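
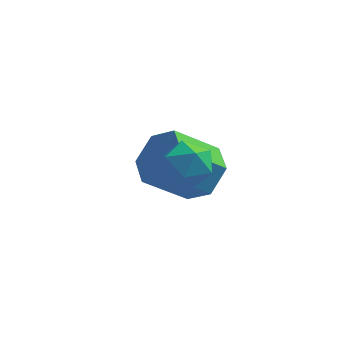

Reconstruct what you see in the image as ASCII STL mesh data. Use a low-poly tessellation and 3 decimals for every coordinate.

solid 
facet normal 0.704 0.323 -0.633
outer loop
vertex -1.084 -0.592 -0.437
vertex -1.829 -0.202 -1.066
vertex -1.418 0.394 -0.305
endloop
endfacet
facet normal 0.635 0.113 0.764
outer loop
vertex -1.084 -0.592 -0.437
vertex -1.418 0.394 -0.305
vertex -2.386 -1.189 0.734
endloop
endfacet
facet normal 0.635 0.113 0.764
outer loop
vertex -2.386 -1.189 0.734
vertex -1.418 0.394 -0.305
vertex -2.72 -0.202 0.866
endloop
endfacet
facet normal -0.703 -0.323 0.633
outer loop
vertex -2.386 -1.189 0.734
vertex -2.72 -0.202 0.866
vertex -3.131 -0.798 0.106
endloop
endfacet
facet normal 0.704 0.323 -0.633
outer loop
vertex -1.418 0.394 -0.305
vertex -1.829 -0.202 -1.066
vertex -2.163 0.785 -0.934
endloop
endfacet
facet normal 0.043 0.870 0.490
outer loop
vertex -1.418 0.394 -0.305
vertex -2.163 0.785 -0.934
vertex -2.72 -0.202 0.866
endloop
endfacet
facet normal 0.043 0.870 0.490
outer loop
vertex -2.72 -0.202 0.866
vertex -2.163 0.785 -0.934
vertex -3.465 0.189 0.237
endloop
endfacet
facet normal -0.704 -0.322 0.633
outer loop
vertex -2.72 -0.202 0.866
vertex -3.465 0.189 0.237
vertex -3.131 -0.798 0.106
endloop
endfacet
facet normal 0.703 0.323 -0.633
outer loop
vertex -2.163 0.785 -0.934
vertex -1.829 -0.202 -1.066
vertex -2.574 0.189 -1.694
endloop
endfacet
facet normal -0.593 0.758 -0.274
outer loop
vertex -2.163 0.785 -0.934
vertex -2.574 0.189 -1.694
vertex -3.465 0.189 0.237
endloop
endfacet
facet normal -0.593 0.757 -0.274
outer loop
vertex -3.465 0.189 0.237
vertex -2.574 0.189 -1.694
vertex -3.876 -0.408 -0.523
endloop
endfacet
facet normal -0.703 -0.322 0.633
outer loop
vertex -3.465 0.189 0.237
vertex -3.876 -0.408 -0.523
vertex -3.131 -0.798 0.106
endloop
endfacet
facet normal 0.703 0.323 -0.633
outer loop
vertex -2.574 0.189 -1.694
vertex -1.829 -0.202 -1.066
vertex -2.24 -0.798 -1.826
endloop
endfacet
facet normal -0.635 -0.113 -0.764
outer loop
vertex -2.574 0.189 -1.694
vertex -2.24 -0.798 -1.826
vertex -3.876 -0.408 -0.523
endloop
endfacet
facet normal -0.635 -0.113 -0.764
outer loop
vertex -3.876 -0.408 -0.523
vertex -2.24 -0.798 -1.826
vertex -3.542 -1.394 -0.655
endloop
endfacet
facet normal -0.704 -0.323 0.633
outer loop
vertex -3.876 -0.408 -0.523
vertex -3.542 -1.394 -0.655
vertex -3.131 -0.798 0.106
endloop
endfacet
facet normal 0.704 0.322 -0.633
outer loop
vertex -2.24 -0.798 -1.826
vertex -1.829 -0.202 -1.066
vertex -1.495 -1.189 -1.197
endloop
endfacet
facet normal -0.043 -0.870 -0.490
outer loop
vertex -2.24 -0.798 -1.826
vertex -1.495 -1.189 -1.197
vertex -3.542 -1.394 -0.655
endloop
endfacet
facet normal -0.043 -0.870 -0.490
outer loop
vertex -3.542 -1.394 -0.655
vertex -1.495 -1.189 -1.197
vertex -2.797 -1.785 -0.026
endloop
endfacet
facet normal -0.704 -0.323 0.633
outer loop
vertex -3.542 -1.394 -0.655
vertex -2.797 -1.785 -0.026
vertex -3.131 -0.798 0.106
endloop
endfacet
facet normal 0.703 0.322 -0.633
outer loop
vertex -1.495 -1.189 -1.197
vertex -1.829 -0.202 -1.066
vertex -1.084 -0.592 -0.437
endloop
endfacet
facet normal 0.593 -0.757 0.274
outer loop
vertex -1.495 -1.189 -1.197
vertex -1.084 -0.592 -0.437
vertex -2.797 -1.785 -0.026
endloop
endfacet
facet normal 0.593 -0.757 0.273
outer loop
vertex -2.797 -1.785 -0.026
vertex -1.084 -0.592 -0.437
vertex -2.386 -1.189 0.734
endloop
endfacet
facet normal -0.703 -0.323 0.633
outer loop
vertex -2.797 -1.785 -0.026
vertex -2.386 -1.189 0.734
vertex -3.131 -0.798 0.106
endloop
endfacet
facet normal -0.477 0.832 0.285
outer loop
vertex -1.98 -2.487 1.714
vertex -2.724 -2.95 1.821
vertex -2.161 -2.858 2.495
endloop
endfacet
facet normal 0.214 0.862 0.459
outer loop
vertex -1.98 -2.487 1.714
vertex -2.161 -2.858 2.495
vertex -1.34 -2.889 2.17
endloop
endfacet
facet normal 0.596 0.791 -0.140
outer loop
vertex -1.98 -2.487 1.714
vertex -1.34 -2.889 2.17
vertex -1.396 -3.001 1.296
endloop
endfacet
facet normal 0.141 0.716 -0.684
outer loop
vertex -1.98 -2.487 1.714
vertex -1.396 -3.001 1.296
vertex -2.252 -3.039 1.08
endloop
endfacet
facet normal -0.522 0.741 -0.422
outer loop
vertex -1.98 -2.487 1.714
vertex -2.252 -3.039 1.08
vertex -2.724 -2.95 1.821
endloop
endfacet
facet normal 0.360 0.306 0.881
outer loop
vertex -1.34 -2.889 2.17
vertex -2.161 -2.858 2.495
vertex -1.688 -3.601 2.56
endloop
endfacet
facet normal -0.759 0.256 0.599
outer loop
vertex -2.161 -2.858 2.495
vertex -2.724 -2.95 1.821
vertex -2.544 -3.639 2.344
endloop
endfacet
facet normal -0.832 0.109 -0.543
outer loop
vertex -2.724 -2.95 1.821
vertex -2.252 -3.039 1.08
vertex -2.6 -3.751 1.47
endloop
endfacet
facet normal 0.241 0.069 -0.968
outer loop
vertex -2.252 -3.039 1.08
vertex -1.396 -3.001 1.296
vertex -1.779 -3.782 1.145
endloop
endfacet
facet normal 0.978 0.190 -0.087
outer loop
vertex -1.396 -3.001 1.296
vertex -1.34 -2.889 2.17
vertex -1.216 -3.69 1.819
endloop
endfacet
facet normal -0.141 -0.716 0.684
outer loop
vertex -1.96 -4.153 1.926
vertex -1.688 -3.601 2.56
vertex -2.544 -3.639 2.344
endloop
endfacet
facet normal -0.596 -0.791 0.140
outer loop
vertex -1.96 -4.153 1.926
vertex -2.544 -3.639 2.344
vertex -2.6 -3.751 1.47
endloop
endfacet
facet normal -0.214 -0.862 -0.459
outer loop
vertex -1.96 -4.153 1.926
vertex -2.6 -3.751 1.47
vertex -1.779 -3.782 1.145
endloop
endfacet
facet normal 0.477 -0.832 -0.285
outer loop
vertex -1.96 -4.153 1.926
vertex -1.779 -3.782 1.145
vertex -1.216 -3.69 1.819
endloop
endfacet
facet normal 0.522 -0.741 0.422
outer loop
vertex -1.96 -4.153 1.926
vertex -1.216 -3.69 1.819
vertex -1.688 -3.601 2.56
endloop
endfacet
facet normal -0.241 -0.069 0.968
outer loop
vertex -2.544 -3.639 2.344
vertex -1.688 -3.601 2.56
vertex -2.161 -2.858 2.495
endloop
endfacet
facet normal -0.978 -0.190 0.087
outer loop
vertex -2.6 -3.751 1.47
vertex -2.544 -3.639 2.344
vertex -2.724 -2.95 1.821
endloop
endfacet
facet normal -0.360 -0.306 -0.881
outer loop
vertex -1.779 -3.782 1.145
vertex -2.6 -3.751 1.47
vertex -2.252 -3.039 1.08
endloop
endfacet
facet normal 0.759 -0.256 -0.599
outer loop
vertex -1.216 -3.69 1.819
vertex -1.779 -3.782 1.145
vertex -1.396 -3.001 1.296
endloop
endfacet
facet normal 0.832 -0.109 0.543
outer loop
vertex -1.688 -3.601 2.56
vertex -1.216 -3.69 1.819
vertex -1.34 -2.889 2.17
endloop
endfacet

endsolid


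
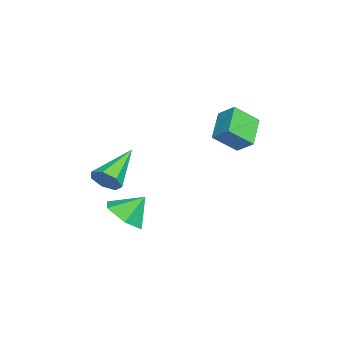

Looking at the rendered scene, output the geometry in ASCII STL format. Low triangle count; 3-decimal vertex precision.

solid 
facet normal -0.491 -0.654 -0.575
outer loop
vertex -1.756 0.394 -0.077
vertex -3.042 0.648 0.732
vertex -2.094 1.398 -0.93
endloop
endfacet
facet normal 0.835 -0.165 -0.525
outer loop
vertex -1.618 2.032 -0.372
vertex -1.756 0.394 -0.077
vertex -2.094 1.398 -0.93
endloop
endfacet
facet normal -0.491 -0.654 -0.575
outer loop
vertex -2.094 1.398 -0.93
vertex -3.042 0.648 0.732
vertex -3.38 1.652 -0.121
endloop
endfacet
facet normal -0.249 0.738 -0.627
outer loop
vertex -3.38 1.652 -0.121
vertex -1.618 2.032 -0.372
vertex -2.094 1.398 -0.93
endloop
endfacet
facet normal 0.249 -0.738 0.627
outer loop
vertex -1.756 0.394 -0.077
vertex -2.566 1.282 1.29
vertex -3.042 0.648 0.732
endloop
endfacet
facet normal 0.835 -0.165 -0.525
outer loop
vertex -1.28 1.028 0.481
vertex -1.756 0.394 -0.077
vertex -1.618 2.032 -0.372
endloop
endfacet
facet normal 0.249 -0.738 0.627
outer loop
vertex -1.28 1.028 0.481
vertex -2.566 1.282 1.29
vertex -1.756 0.394 -0.077
endloop
endfacet
facet normal -0.835 0.165 0.525
outer loop
vertex -3.042 0.648 0.732
vertex -2.566 1.282 1.29
vertex -3.38 1.652 -0.121
endloop
endfacet
facet normal -0.249 0.738 -0.627
outer loop
vertex -2.904 2.286 0.437
vertex -1.618 2.032 -0.372
vertex -3.38 1.652 -0.121
endloop
endfacet
facet normal -0.835 0.165 0.525
outer loop
vertex -3.38 1.652 -0.121
vertex -2.566 1.282 1.29
vertex -2.904 2.286 0.437
endloop
endfacet
facet normal 0.491 0.654 0.575
outer loop
vertex -2.904 2.286 0.437
vertex -1.28 1.028 0.481
vertex -1.618 2.032 -0.372
endloop
endfacet
facet normal 0.491 0.654 0.575
outer loop
vertex -2.566 1.282 1.29
vertex -1.28 1.028 0.481
vertex -2.904 2.286 0.437
endloop
endfacet
facet normal 0.737 -0.457 -0.498
outer loop
vertex 0.398 -3.271 -1.434
vertex -0.083 -3.706 -1.747
vertex 0.16 -3.067 -1.974
endloop
endfacet
facet normal 0.313 0.926 0.212
outer loop
vertex 0.398 -3.271 -1.434
vertex 0.16 -3.067 -1.974
vertex -1.617 -2.754 -0.713
endloop
endfacet
facet normal 0.738 -0.457 -0.497
outer loop
vertex 0.16 -3.067 -1.974
vertex -0.083 -3.706 -1.747
vertex -0.261 -3.344 -2.344
endloop
endfacet
facet normal -0.171 0.872 -0.458
outer loop
vertex 0.16 -3.067 -1.974
vertex -0.261 -3.344 -2.344
vertex -1.617 -2.754 -0.713
endloop
endfacet
facet normal 0.738 -0.457 -0.497
outer loop
vertex -0.261 -3.344 -2.344
vertex -0.083 -3.706 -1.747
vertex -0.548 -3.894 -2.264
endloop
endfacet
facet normal -0.693 0.264 -0.671
outer loop
vertex -0.261 -3.344 -2.344
vertex -0.548 -3.894 -2.264
vertex -1.617 -2.754 -0.713
endloop
endfacet
facet normal 0.737 -0.458 -0.497
outer loop
vertex -0.548 -3.894 -2.264
vertex -0.083 -3.706 -1.747
vertex -0.485 -4.301 -1.795
endloop
endfacet
facet normal -0.857 -0.440 -0.267
outer loop
vertex -0.548 -3.894 -2.264
vertex -0.485 -4.301 -1.795
vertex -1.617 -2.754 -0.713
endloop
endfacet
facet normal 0.737 -0.458 -0.498
outer loop
vertex -0.485 -4.301 -1.795
vertex -0.083 -3.706 -1.747
vertex -0.119 -4.261 -1.29
endloop
endfacet
facet normal -0.542 -0.711 0.449
outer loop
vertex -0.485 -4.301 -1.795
vertex -0.119 -4.261 -1.29
vertex -1.617 -2.754 -0.713
endloop
endfacet
facet normal 0.738 -0.457 -0.497
outer loop
vertex -0.119 -4.261 -1.29
vertex -0.083 -3.706 -1.747
vertex 0.274 -3.802 -1.129
endloop
endfacet
facet normal 0.016 -0.343 0.939
outer loop
vertex -0.119 -4.261 -1.29
vertex 0.274 -3.802 -1.129
vertex -1.617 -2.754 -0.713
endloop
endfacet
facet normal 0.737 -0.458 -0.497
outer loop
vertex 0.274 -3.802 -1.129
vertex -0.083 -3.706 -1.747
vertex 0.398 -3.271 -1.434
endloop
endfacet
facet normal 0.397 0.386 0.833
outer loop
vertex 0.274 -3.802 -1.129
vertex 0.398 -3.271 -1.434
vertex -1.617 -2.754 -0.713
endloop
endfacet
facet normal 0.122 -0.649 -0.751
outer loop
vertex 0.42 -3.631 -3.018
vertex -0.063 -3.009 -3.633
vertex 0.929 -2.94 -3.532
endloop
endfacet
facet normal 0.633 0.104 0.767
outer loop
vertex 0.42 -3.631 -3.018
vertex 0.929 -2.94 -3.532
vertex -0.217 -2.191 -2.687
endloop
endfacet
facet normal 0.122 -0.648 -0.752
outer loop
vertex 0.929 -2.94 -3.532
vertex -0.063 -3.009 -3.633
vertex 0.445 -2.318 -4.147
endloop
endfacet
facet normal 0.645 0.729 0.229
outer loop
vertex 0.929 -2.94 -3.532
vertex 0.445 -2.318 -4.147
vertex -0.217 -2.191 -2.687
endloop
endfacet
facet normal 0.122 -0.648 -0.751
outer loop
vertex 0.445 -2.318 -4.147
vertex -0.063 -3.009 -3.633
vertex -0.547 -2.386 -4.249
endloop
endfacet
facet normal -0.056 0.992 -0.112
outer loop
vertex 0.445 -2.318 -4.147
vertex -0.547 -2.386 -4.249
vertex -0.217 -2.191 -2.687
endloop
endfacet
facet normal 0.122 -0.649 -0.751
outer loop
vertex -0.547 -2.386 -4.249
vertex -0.063 -3.009 -3.633
vertex -1.056 -3.077 -3.735
endloop
endfacet
facet normal -0.771 0.631 0.084
outer loop
vertex -0.547 -2.386 -4.249
vertex -1.056 -3.077 -3.735
vertex -0.217 -2.191 -2.687
endloop
endfacet
facet normal 0.122 -0.649 -0.751
outer loop
vertex -1.056 -3.077 -3.735
vertex -0.063 -3.009 -3.633
vertex -0.572 -3.699 -3.119
endloop
endfacet
facet normal -0.783 0.006 0.622
outer loop
vertex -1.056 -3.077 -3.735
vertex -0.572 -3.699 -3.119
vertex -0.217 -2.191 -2.687
endloop
endfacet
facet normal 0.121 -0.649 -0.751
outer loop
vertex -0.572 -3.699 -3.119
vertex -0.063 -3.009 -3.633
vertex 0.42 -3.631 -3.018
endloop
endfacet
facet normal -0.080 -0.257 0.963
outer loop
vertex -0.572 -3.699 -3.119
vertex 0.42 -3.631 -3.018
vertex -0.217 -2.191 -2.687
endloop
endfacet

endsolid


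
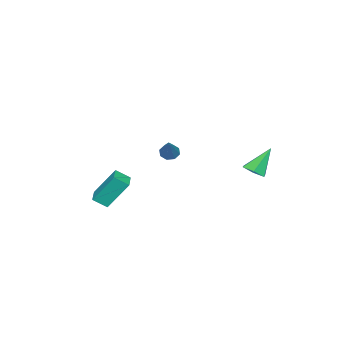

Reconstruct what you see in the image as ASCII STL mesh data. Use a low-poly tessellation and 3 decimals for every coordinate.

solid 
facet normal 0.446 -0.322 -0.835
outer loop
vertex -1.415 3.949 -0.671
vertex -2.017 3.701 -0.897
vertex -1.833 4.348 -1.048
endloop
endfacet
facet normal 0.470 0.814 0.340
outer loop
vertex -1.415 3.949 -0.671
vertex -1.833 4.348 -1.048
vertex -2.763 4.239 0.497
endloop
endfacet
facet normal 0.446 -0.322 -0.835
outer loop
vertex -1.833 4.348 -1.048
vertex -2.017 3.701 -0.897
vertex -2.435 4.1 -1.274
endloop
endfacet
facet normal -0.334 0.933 -0.135
outer loop
vertex -1.833 4.348 -1.048
vertex -2.435 4.1 -1.274
vertex -2.763 4.239 0.497
endloop
endfacet
facet normal 0.446 -0.322 -0.835
outer loop
vertex -2.435 4.1 -1.274
vertex -2.017 3.701 -0.897
vertex -2.62 3.452 -1.123
endloop
endfacet
facet normal -0.954 0.227 -0.195
outer loop
vertex -2.435 4.1 -1.274
vertex -2.62 3.452 -1.123
vertex -2.763 4.239 0.497
endloop
endfacet
facet normal 0.446 -0.322 -0.835
outer loop
vertex -2.62 3.452 -1.123
vertex -2.017 3.701 -0.897
vertex -2.202 3.054 -0.746
endloop
endfacet
facet normal -0.770 -0.598 0.223
outer loop
vertex -2.62 3.452 -1.123
vertex -2.202 3.054 -0.746
vertex -2.763 4.239 0.497
endloop
endfacet
facet normal 0.446 -0.322 -0.835
outer loop
vertex -2.202 3.054 -0.746
vertex -2.017 3.701 -0.897
vertex -1.6 3.302 -0.52
endloop
endfacet
facet normal 0.033 -0.716 0.697
outer loop
vertex -2.202 3.054 -0.746
vertex -1.6 3.302 -0.52
vertex -2.763 4.239 0.497
endloop
endfacet
facet normal 0.446 -0.322 -0.835
outer loop
vertex -1.6 3.302 -0.52
vertex -2.017 3.701 -0.897
vertex -1.415 3.949 -0.671
endloop
endfacet
facet normal 0.654 -0.010 0.757
outer loop
vertex -1.6 3.302 -0.52
vertex -1.415 3.949 -0.671
vertex -2.763 4.239 0.497
endloop
endfacet
facet normal -0.894 -0.449 0.014
outer loop
vertex 0.593 -3.83 -3.034
vertex 0.126 -2.852 -1.461
vertex 0.254 -3.17 -3.544
endloop
endfacet
facet normal 0.243 -0.512 -0.824
outer loop
vertex 1.174 -2.708 -3.559
vertex 0.593 -3.83 -3.034
vertex 0.254 -3.17 -3.544
endloop
endfacet
facet normal -0.893 -0.449 0.014
outer loop
vertex 0.254 -3.17 -3.544
vertex 0.126 -2.852 -1.461
vertex -0.213 -2.193 -1.971
endloop
endfacet
facet normal -0.377 0.732 -0.567
outer loop
vertex -0.213 -2.193 -1.971
vertex 1.174 -2.708 -3.559
vertex 0.254 -3.17 -3.544
endloop
endfacet
facet normal 0.377 -0.732 0.567
outer loop
vertex 0.593 -3.83 -3.034
vertex 1.046 -2.39 -1.476
vertex 0.126 -2.852 -1.461
endloop
endfacet
facet normal 0.244 -0.512 -0.824
outer loop
vertex 1.513 -3.367 -3.049
vertex 0.593 -3.83 -3.034
vertex 1.174 -2.708 -3.559
endloop
endfacet
facet normal 0.378 -0.732 0.567
outer loop
vertex 1.513 -3.367 -3.049
vertex 1.046 -2.39 -1.476
vertex 0.593 -3.83 -3.034
endloop
endfacet
facet normal -0.244 0.512 0.824
outer loop
vertex 0.126 -2.852 -1.461
vertex 1.046 -2.39 -1.476
vertex -0.213 -2.193 -1.971
endloop
endfacet
facet normal -0.378 0.732 -0.567
outer loop
vertex 0.707 -1.73 -1.986
vertex 1.174 -2.708 -3.559
vertex -0.213 -2.193 -1.971
endloop
endfacet
facet normal -0.244 0.511 0.824
outer loop
vertex -0.213 -2.193 -1.971
vertex 1.046 -2.39 -1.476
vertex 0.707 -1.73 -1.986
endloop
endfacet
facet normal 0.893 0.449 -0.014
outer loop
vertex 0.707 -1.73 -1.986
vertex 1.513 -3.367 -3.049
vertex 1.174 -2.708 -3.559
endloop
endfacet
facet normal 0.894 0.449 -0.013
outer loop
vertex 1.046 -2.39 -1.476
vertex 1.513 -3.367 -3.049
vertex 0.707 -1.73 -1.986
endloop
endfacet
facet normal -0.631 -0.323 -0.705
outer loop
vertex 1.195 0.294 0.71
vertex 0.834 0.606 0.89
vertex 1.204 0.645 0.541
endloop
endfacet
facet normal 0.916 -0.193 -0.352
outer loop
vertex 1.195 0.294 0.71
vertex 1.204 0.645 0.541
vertex 1.906 1.154 2.09
endloop
endfacet
facet normal -0.632 -0.320 -0.706
outer loop
vertex 1.204 0.645 0.541
vertex 0.834 0.606 0.89
vertex 0.997 0.974 0.577
endloop
endfacet
facet normal 0.713 0.502 -0.488
outer loop
vertex 1.204 0.645 0.541
vertex 0.997 0.974 0.577
vertex 1.906 1.154 2.09
endloop
endfacet
facet normal -0.629 -0.323 -0.707
outer loop
vertex 0.997 0.974 0.577
vertex 0.834 0.606 0.89
vertex 0.694 1.087 0.795
endloop
endfacet
facet normal 0.191 0.954 -0.229
outer loop
vertex 0.997 0.974 0.577
vertex 0.694 1.087 0.795
vertex 1.906 1.154 2.09
endloop
endfacet
facet normal -0.629 -0.323 -0.707
outer loop
vertex 0.694 1.087 0.795
vertex 0.834 0.606 0.89
vertex 0.473 0.918 1.069
endloop
endfacet
facet normal -0.344 0.897 0.276
outer loop
vertex 0.694 1.087 0.795
vertex 0.473 0.918 1.069
vertex 1.906 1.154 2.09
endloop
endfacet
facet normal -0.630 -0.323 -0.707
outer loop
vertex 0.473 0.918 1.069
vertex 0.834 0.606 0.89
vertex 0.464 0.566 1.238
endloop
endfacet
facet normal -0.579 0.365 0.729
outer loop
vertex 0.473 0.918 1.069
vertex 0.464 0.566 1.238
vertex 1.906 1.154 2.09
endloop
endfacet
facet normal -0.629 -0.324 -0.706
outer loop
vertex 0.464 0.566 1.238
vertex 0.834 0.606 0.89
vertex 0.672 0.238 1.203
endloop
endfacet
facet normal -0.376 -0.331 0.865
outer loop
vertex 0.464 0.566 1.238
vertex 0.672 0.238 1.203
vertex 1.906 1.154 2.09
endloop
endfacet
facet normal -0.631 -0.323 -0.706
outer loop
vertex 0.672 0.238 1.203
vertex 0.834 0.606 0.89
vertex 0.975 0.125 0.984
endloop
endfacet
facet normal 0.146 -0.782 0.605
outer loop
vertex 0.672 0.238 1.203
vertex 0.975 0.125 0.984
vertex 1.906 1.154 2.09
endloop
endfacet
facet normal -0.631 -0.323 -0.706
outer loop
vertex 0.975 0.125 0.984
vertex 0.834 0.606 0.89
vertex 1.195 0.294 0.71
endloop
endfacet
facet normal 0.682 -0.725 0.100
outer loop
vertex 0.975 0.125 0.984
vertex 1.195 0.294 0.71
vertex 1.906 1.154 2.09
endloop
endfacet

endsolid


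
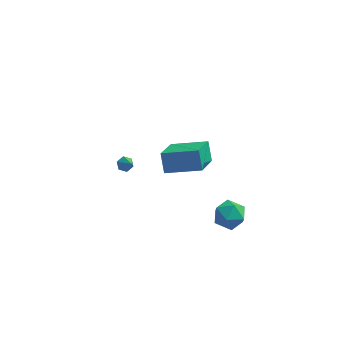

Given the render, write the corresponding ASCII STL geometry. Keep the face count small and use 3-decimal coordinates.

solid 
facet normal -0.965 -0.048 -0.258
outer loop
vertex 0.538 -2.066 3.102
vertex 0.235 -1.418 4.115
vertex 0.747 -0.202 1.971
endloop
endfacet
facet normal 0.244 -0.523 -0.817
outer loop
vertex 2.745 -0.102 2.505
vertex 0.538 -2.066 3.102
vertex 0.747 -0.202 1.971
endloop
endfacet
facet normal -0.965 -0.048 -0.258
outer loop
vertex 0.747 -0.202 1.971
vertex 0.235 -1.418 4.115
vertex 0.444 0.446 2.984
endloop
endfacet
facet normal 0.095 0.851 -0.516
outer loop
vertex 0.444 0.446 2.984
vertex 2.745 -0.102 2.505
vertex 0.747 -0.202 1.971
endloop
endfacet
facet normal -0.095 -0.851 0.516
outer loop
vertex 0.538 -2.066 3.102
vertex 2.233 -1.318 4.649
vertex 0.235 -1.418 4.115
endloop
endfacet
facet normal 0.244 -0.523 -0.817
outer loop
vertex 2.536 -1.966 3.636
vertex 0.538 -2.066 3.102
vertex 2.745 -0.102 2.505
endloop
endfacet
facet normal -0.095 -0.851 0.516
outer loop
vertex 2.536 -1.966 3.636
vertex 2.233 -1.318 4.649
vertex 0.538 -2.066 3.102
endloop
endfacet
facet normal -0.244 0.523 0.817
outer loop
vertex 0.235 -1.418 4.115
vertex 2.233 -1.318 4.649
vertex 0.444 0.446 2.984
endloop
endfacet
facet normal 0.095 0.851 -0.516
outer loop
vertex 2.442 0.546 3.518
vertex 2.745 -0.102 2.505
vertex 0.444 0.446 2.984
endloop
endfacet
facet normal -0.244 0.523 0.817
outer loop
vertex 0.444 0.446 2.984
vertex 2.233 -1.318 4.649
vertex 2.442 0.546 3.518
endloop
endfacet
facet normal 0.965 0.048 0.258
outer loop
vertex 2.442 0.546 3.518
vertex 2.536 -1.966 3.636
vertex 2.745 -0.102 2.505
endloop
endfacet
facet normal 0.965 0.048 0.258
outer loop
vertex 2.233 -1.318 4.649
vertex 2.536 -1.966 3.636
vertex 2.442 0.546 3.518
endloop
endfacet
facet normal 0.232 0.966 0.111
outer loop
vertex 3.698 1.71 -4.035
vertex 3.409 1.666 -3.047
vertex 4.384 1.462 -3.308
endloop
endfacet
facet normal 0.645 0.661 -0.383
outer loop
vertex 3.698 1.71 -4.035
vertex 4.384 1.462 -3.308
vertex 4.375 0.952 -4.203
endloop
endfacet
facet normal 0.221 0.395 -0.892
outer loop
vertex 3.698 1.71 -4.035
vertex 4.375 0.952 -4.203
vertex 3.393 0.84 -4.496
endloop
endfacet
facet normal -0.455 0.536 -0.711
outer loop
vertex 3.698 1.71 -4.035
vertex 3.393 0.84 -4.496
vertex 2.796 1.281 -3.781
endloop
endfacet
facet normal -0.449 0.889 -0.092
outer loop
vertex 3.698 1.71 -4.035
vertex 2.796 1.281 -3.781
vertex 3.409 1.666 -3.047
endloop
endfacet
facet normal 0.990 0.117 -0.077
outer loop
vertex 4.375 0.952 -4.203
vertex 4.384 1.462 -3.308
vertex 4.504 0.439 -3.319
endloop
endfacet
facet normal 0.321 0.611 0.723
outer loop
vertex 4.384 1.462 -3.308
vertex 3.409 1.666 -3.047
vertex 3.907 0.88 -2.604
endloop
endfacet
facet normal -0.779 0.486 0.396
outer loop
vertex 3.409 1.666 -3.047
vertex 2.796 1.281 -3.781
vertex 2.925 0.768 -2.897
endloop
endfacet
facet normal -0.790 -0.086 -0.607
outer loop
vertex 2.796 1.281 -3.781
vertex 3.393 0.84 -4.496
vertex 2.916 0.258 -3.792
endloop
endfacet
facet normal 0.304 -0.314 -0.899
outer loop
vertex 3.393 0.84 -4.496
vertex 4.375 0.952 -4.203
vertex 3.891 0.054 -4.053
endloop
endfacet
facet normal 0.455 -0.536 0.711
outer loop
vertex 3.602 0.01 -3.065
vertex 4.504 0.439 -3.319
vertex 3.907 0.88 -2.604
endloop
endfacet
facet normal -0.221 -0.395 0.892
outer loop
vertex 3.602 0.01 -3.065
vertex 3.907 0.88 -2.604
vertex 2.925 0.768 -2.897
endloop
endfacet
facet normal -0.645 -0.661 0.383
outer loop
vertex 3.602 0.01 -3.065
vertex 2.925 0.768 -2.897
vertex 2.916 0.258 -3.792
endloop
endfacet
facet normal -0.232 -0.966 -0.111
outer loop
vertex 3.602 0.01 -3.065
vertex 2.916 0.258 -3.792
vertex 3.891 0.054 -4.053
endloop
endfacet
facet normal 0.449 -0.889 0.092
outer loop
vertex 3.602 0.01 -3.065
vertex 3.891 0.054 -4.053
vertex 4.504 0.439 -3.319
endloop
endfacet
facet normal 0.790 0.086 0.607
outer loop
vertex 3.907 0.88 -2.604
vertex 4.504 0.439 -3.319
vertex 4.384 1.462 -3.308
endloop
endfacet
facet normal -0.304 0.314 0.899
outer loop
vertex 2.925 0.768 -2.897
vertex 3.907 0.88 -2.604
vertex 3.409 1.666 -3.047
endloop
endfacet
facet normal -0.990 -0.117 0.077
outer loop
vertex 2.916 0.258 -3.792
vertex 2.925 0.768 -2.897
vertex 2.796 1.281 -3.781
endloop
endfacet
facet normal -0.321 -0.611 -0.723
outer loop
vertex 3.891 0.054 -4.053
vertex 2.916 0.258 -3.792
vertex 3.393 0.84 -4.496
endloop
endfacet
facet normal 0.779 -0.486 -0.396
outer loop
vertex 4.504 0.439 -3.319
vertex 3.891 0.054 -4.053
vertex 4.375 0.952 -4.203
endloop
endfacet
facet normal -0.444 0.563 -0.697
outer loop
vertex -2.566 4.468 -3.327
vertex -2.861 4.063 -3.466
vertex -3.026 4.39 -3.097
endloop
endfacet
facet normal 0.289 0.569 0.770
outer loop
vertex -2.566 4.468 -3.327
vertex -3.026 4.39 -3.097
vertex -2.319 3.377 -2.614
endloop
endfacet
facet normal -0.444 0.563 -0.697
outer loop
vertex -3.026 4.39 -3.097
vertex -2.861 4.063 -3.466
vertex -3.321 3.984 -3.237
endloop
endfacet
facet normal -0.499 0.064 0.864
outer loop
vertex -3.026 4.39 -3.097
vertex -3.321 3.984 -3.237
vertex -2.319 3.377 -2.614
endloop
endfacet
facet normal -0.444 0.561 -0.699
outer loop
vertex -3.321 3.984 -3.237
vertex -2.861 4.063 -3.466
vertex -3.155 3.657 -3.605
endloop
endfacet
facet normal -0.632 -0.699 0.336
outer loop
vertex -3.321 3.984 -3.237
vertex -3.155 3.657 -3.605
vertex -2.319 3.377 -2.614
endloop
endfacet
facet normal -0.444 0.561 -0.699
outer loop
vertex -3.155 3.657 -3.605
vertex -2.861 4.063 -3.466
vertex -2.695 3.735 -3.835
endloop
endfacet
facet normal 0.019 -0.958 -0.287
outer loop
vertex -3.155 3.657 -3.605
vertex -2.695 3.735 -3.835
vertex -2.319 3.377 -2.614
endloop
endfacet
facet normal -0.442 0.562 -0.699
outer loop
vertex -2.695 3.735 -3.835
vertex -2.861 4.063 -3.466
vertex -2.4 4.141 -3.695
endloop
endfacet
facet normal 0.805 -0.454 -0.381
outer loop
vertex -2.695 3.735 -3.835
vertex -2.4 4.141 -3.695
vertex -2.319 3.377 -2.614
endloop
endfacet
facet normal -0.442 0.562 -0.699
outer loop
vertex -2.4 4.141 -3.695
vertex -2.861 4.063 -3.466
vertex -2.566 4.468 -3.327
endloop
endfacet
facet normal 0.939 0.310 0.148
outer loop
vertex -2.4 4.141 -3.695
vertex -2.566 4.468 -3.327
vertex -2.319 3.377 -2.614
endloop
endfacet

endsolid


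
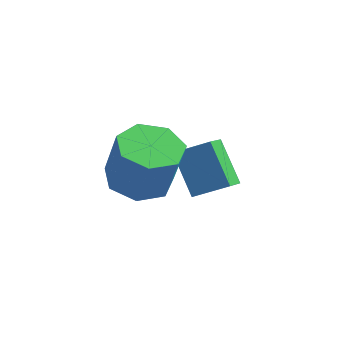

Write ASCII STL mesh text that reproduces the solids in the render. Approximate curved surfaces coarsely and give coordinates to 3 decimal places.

solid 
facet normal -0.608 0.193 0.770
outer loop
vertex 2.438 1.048 0.092
vertex 3.422 1.671 0.713
vertex 2.176 1.873 -0.322
endloop
endfacet
facet normal -0.746 -0.473 -0.470
outer loop
vertex 3.258 1.529 -1.693
vertex 2.438 1.048 0.092
vertex 2.176 1.873 -0.322
endloop
endfacet
facet normal -0.608 0.194 0.770
outer loop
vertex 2.176 1.873 -0.322
vertex 3.422 1.671 0.713
vertex 3.16 2.497 0.298
endloop
endfacet
facet normal -0.273 0.860 -0.431
outer loop
vertex 3.16 2.497 0.298
vertex 3.258 1.529 -1.693
vertex 2.176 1.873 -0.322
endloop
endfacet
facet normal 0.273 -0.860 0.431
outer loop
vertex 2.438 1.048 0.092
vertex 4.504 1.327 -0.658
vertex 3.422 1.671 0.713
endloop
endfacet
facet normal -0.746 -0.473 -0.470
outer loop
vertex 3.52 0.703 -1.278
vertex 2.438 1.048 0.092
vertex 3.258 1.529 -1.693
endloop
endfacet
facet normal 0.273 -0.860 0.432
outer loop
vertex 3.52 0.703 -1.278
vertex 4.504 1.327 -0.658
vertex 2.438 1.048 0.092
endloop
endfacet
facet normal 0.746 0.473 0.470
outer loop
vertex 3.422 1.671 0.713
vertex 4.504 1.327 -0.658
vertex 3.16 2.497 0.298
endloop
endfacet
facet normal -0.272 0.860 -0.432
outer loop
vertex 4.242 2.152 -1.072
vertex 3.258 1.529 -1.693
vertex 3.16 2.497 0.298
endloop
endfacet
facet normal 0.746 0.473 0.470
outer loop
vertex 3.16 2.497 0.298
vertex 4.504 1.327 -0.658
vertex 4.242 2.152 -1.072
endloop
endfacet
facet normal 0.608 -0.194 -0.770
outer loop
vertex 4.242 2.152 -1.072
vertex 3.52 0.703 -1.278
vertex 3.258 1.529 -1.693
endloop
endfacet
facet normal 0.608 -0.193 -0.770
outer loop
vertex 4.504 1.327 -0.658
vertex 3.52 0.703 -1.278
vertex 4.242 2.152 -1.072
endloop
endfacet
facet normal -0.331 0.067 -0.941
outer loop
vertex 4.223 -1.322 0.167
vertex 3.214 -1.358 0.519
vertex 3.835 -0.501 0.362
endloop
endfacet
facet normal 0.846 0.463 -0.265
outer loop
vertex 4.223 -1.322 0.167
vertex 3.835 -0.501 0.362
vertex 4.836 -1.446 1.908
endloop
endfacet
facet normal 0.846 0.463 -0.265
outer loop
vertex 4.836 -1.446 1.908
vertex 3.835 -0.501 0.362
vertex 4.448 -0.625 2.103
endloop
endfacet
facet normal 0.331 -0.067 0.941
outer loop
vertex 4.836 -1.446 1.908
vertex 4.448 -0.625 2.103
vertex 3.826 -1.482 2.261
endloop
endfacet
facet normal -0.331 0.068 -0.941
outer loop
vertex 3.835 -0.501 0.362
vertex 3.214 -1.358 0.519
vertex 2.979 -0.326 0.676
endloop
endfacet
facet normal 0.200 0.980 -0.001
outer loop
vertex 3.835 -0.501 0.362
vertex 2.979 -0.326 0.676
vertex 4.448 -0.625 2.103
endloop
endfacet
facet normal 0.200 0.980 -0.001
outer loop
vertex 4.448 -0.625 2.103
vertex 2.979 -0.326 0.676
vertex 3.592 -0.45 2.417
endloop
endfacet
facet normal 0.331 -0.067 0.941
outer loop
vertex 4.448 -0.625 2.103
vertex 3.592 -0.45 2.417
vertex 3.826 -1.482 2.261
endloop
endfacet
facet normal -0.331 0.068 -0.941
outer loop
vertex 2.979 -0.326 0.676
vertex 3.214 -1.358 0.519
vertex 2.299 -0.928 0.872
endloop
endfacet
facet normal -0.596 0.759 0.264
outer loop
vertex 2.979 -0.326 0.676
vertex 2.299 -0.928 0.872
vertex 3.592 -0.45 2.417
endloop
endfacet
facet normal -0.596 0.759 0.264
outer loop
vertex 3.592 -0.45 2.417
vertex 2.299 -0.928 0.872
vertex 2.912 -1.052 2.613
endloop
endfacet
facet normal 0.331 -0.067 0.941
outer loop
vertex 3.592 -0.45 2.417
vertex 2.912 -1.052 2.613
vertex 3.826 -1.482 2.261
endloop
endfacet
facet normal -0.332 0.067 -0.941
outer loop
vertex 2.299 -0.928 0.872
vertex 3.214 -1.358 0.519
vertex 2.309 -1.854 0.803
endloop
endfacet
facet normal -0.943 -0.035 0.330
outer loop
vertex 2.299 -0.928 0.872
vertex 2.309 -1.854 0.803
vertex 2.912 -1.052 2.613
endloop
endfacet
facet normal -0.943 -0.035 0.330
outer loop
vertex 2.912 -1.052 2.613
vertex 2.309 -1.854 0.803
vertex 2.922 -1.978 2.544
endloop
endfacet
facet normal 0.331 -0.067 0.941
outer loop
vertex 2.912 -1.052 2.613
vertex 2.922 -1.978 2.544
vertex 3.826 -1.482 2.261
endloop
endfacet
facet normal -0.332 0.067 -0.941
outer loop
vertex 2.309 -1.854 0.803
vertex 3.214 -1.358 0.519
vertex 2.999 -2.406 0.52
endloop
endfacet
facet normal -0.580 -0.801 0.147
outer loop
vertex 2.309 -1.854 0.803
vertex 2.999 -2.406 0.52
vertex 2.922 -1.978 2.544
endloop
endfacet
facet normal -0.580 -0.801 0.147
outer loop
vertex 2.922 -1.978 2.544
vertex 2.999 -2.406 0.52
vertex 3.612 -2.53 2.261
endloop
endfacet
facet normal 0.332 -0.068 0.941
outer loop
vertex 2.922 -1.978 2.544
vertex 3.612 -2.53 2.261
vertex 3.826 -1.482 2.261
endloop
endfacet
facet normal -0.331 0.067 -0.941
outer loop
vertex 2.999 -2.406 0.52
vertex 3.214 -1.358 0.519
vertex 3.851 -2.17 0.237
endloop
endfacet
facet normal 0.219 -0.965 -0.146
outer loop
vertex 2.999 -2.406 0.52
vertex 3.851 -2.17 0.237
vertex 3.612 -2.53 2.261
endloop
endfacet
facet normal 0.219 -0.965 -0.146
outer loop
vertex 3.612 -2.53 2.261
vertex 3.851 -2.17 0.237
vertex 4.464 -2.294 1.978
endloop
endfacet
facet normal 0.331 -0.068 0.941
outer loop
vertex 3.612 -2.53 2.261
vertex 4.464 -2.294 1.978
vertex 3.826 -1.482 2.261
endloop
endfacet
facet normal -0.331 0.067 -0.941
outer loop
vertex 3.851 -2.17 0.237
vertex 3.214 -1.358 0.519
vertex 4.223 -1.322 0.167
endloop
endfacet
facet normal 0.854 -0.402 -0.329
outer loop
vertex 3.851 -2.17 0.237
vertex 4.223 -1.322 0.167
vertex 4.464 -2.294 1.978
endloop
endfacet
facet normal 0.854 -0.402 -0.329
outer loop
vertex 4.464 -2.294 1.978
vertex 4.223 -1.322 0.167
vertex 4.836 -1.446 1.908
endloop
endfacet
facet normal 0.331 -0.068 0.941
outer loop
vertex 4.464 -2.294 1.978
vertex 4.836 -1.446 1.908
vertex 3.826 -1.482 2.261
endloop
endfacet

endsolid


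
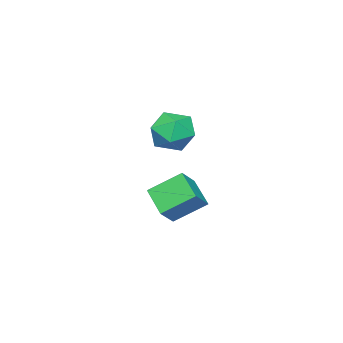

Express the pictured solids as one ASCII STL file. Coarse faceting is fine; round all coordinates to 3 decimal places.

solid 
facet normal -0.093 0.784 0.613
outer loop
vertex -1.788 0.189 3.629
vertex -2.264 -0.304 4.187
vertex -1.385 -0.265 4.271
endloop
endfacet
facet normal 0.520 0.816 0.251
outer loop
vertex -1.788 0.189 3.629
vertex -1.385 -0.265 4.271
vertex -1.035 -0.239 3.461
endloop
endfacet
facet normal 0.365 0.817 -0.446
outer loop
vertex -1.788 0.189 3.629
vertex -1.035 -0.239 3.461
vertex -1.696 -0.263 2.876
endloop
endfacet
facet normal -0.345 0.786 -0.514
outer loop
vertex -1.788 0.189 3.629
vertex -1.696 -0.263 2.876
vertex -2.456 -0.303 3.325
endloop
endfacet
facet normal -0.628 0.765 0.141
outer loop
vertex -1.788 0.189 3.629
vertex -2.456 -0.303 3.325
vertex -2.264 -0.304 4.187
endloop
endfacet
facet normal 0.892 0.225 0.393
outer loop
vertex -1.035 -0.239 3.461
vertex -1.385 -0.265 4.271
vertex -1.044 -0.997 3.915
endloop
endfacet
facet normal -0.101 0.173 0.980
outer loop
vertex -1.385 -0.265 4.271
vertex -2.264 -0.304 4.187
vertex -1.804 -1.037 4.364
endloop
endfacet
facet normal -0.966 0.140 0.215
outer loop
vertex -2.264 -0.304 4.187
vertex -2.456 -0.303 3.325
vertex -2.465 -1.061 3.779
endloop
endfacet
facet normal -0.508 0.174 -0.844
outer loop
vertex -2.456 -0.303 3.325
vertex -1.696 -0.263 2.876
vertex -2.115 -1.035 2.969
endloop
endfacet
facet normal 0.641 0.225 -0.734
outer loop
vertex -1.696 -0.263 2.876
vertex -1.035 -0.239 3.461
vertex -1.236 -0.996 3.053
endloop
endfacet
facet normal 0.345 -0.786 0.514
outer loop
vertex -1.712 -1.489 3.611
vertex -1.044 -0.997 3.915
vertex -1.804 -1.037 4.364
endloop
endfacet
facet normal -0.365 -0.817 0.446
outer loop
vertex -1.712 -1.489 3.611
vertex -1.804 -1.037 4.364
vertex -2.465 -1.061 3.779
endloop
endfacet
facet normal -0.520 -0.816 -0.251
outer loop
vertex -1.712 -1.489 3.611
vertex -2.465 -1.061 3.779
vertex -2.115 -1.035 2.969
endloop
endfacet
facet normal 0.093 -0.784 -0.613
outer loop
vertex -1.712 -1.489 3.611
vertex -2.115 -1.035 2.969
vertex -1.236 -0.996 3.053
endloop
endfacet
facet normal 0.628 -0.765 -0.141
outer loop
vertex -1.712 -1.489 3.611
vertex -1.236 -0.996 3.053
vertex -1.044 -0.997 3.915
endloop
endfacet
facet normal 0.508 -0.174 0.844
outer loop
vertex -1.804 -1.037 4.364
vertex -1.044 -0.997 3.915
vertex -1.385 -0.265 4.271
endloop
endfacet
facet normal -0.641 -0.225 0.734
outer loop
vertex -2.465 -1.061 3.779
vertex -1.804 -1.037 4.364
vertex -2.264 -0.304 4.187
endloop
endfacet
facet normal -0.892 -0.225 -0.393
outer loop
vertex -2.115 -1.035 2.969
vertex -2.465 -1.061 3.779
vertex -2.456 -0.303 3.325
endloop
endfacet
facet normal 0.101 -0.173 -0.980
outer loop
vertex -1.236 -0.996 3.053
vertex -2.115 -1.035 2.969
vertex -1.696 -0.263 2.876
endloop
endfacet
facet normal 0.966 -0.140 -0.215
outer loop
vertex -1.044 -0.997 3.915
vertex -1.236 -0.996 3.053
vertex -1.035 -0.239 3.461
endloop
endfacet
facet normal -0.754 0.009 -0.656
outer loop
vertex -3.597 -2.49 -0.478
vertex -4.284 -1.541 0.325
vertex -3.025 -1.53 -1.122
endloop
endfacet
facet normal 0.484 -0.668 -0.566
outer loop
vertex -2.316 -1.539 -0.505
vertex -3.597 -2.49 -0.478
vertex -3.025 -1.53 -1.122
endloop
endfacet
facet normal -0.754 0.009 -0.656
outer loop
vertex -3.025 -1.53 -1.122
vertex -4.284 -1.541 0.325
vertex -3.712 -0.582 -0.319
endloop
endfacet
facet normal 0.444 0.744 -0.499
outer loop
vertex -3.712 -0.582 -0.319
vertex -2.316 -1.539 -0.505
vertex -3.025 -1.53 -1.122
endloop
endfacet
facet normal -0.444 -0.744 0.499
outer loop
vertex -3.597 -2.49 -0.478
vertex -3.575 -1.55 0.942
vertex -4.284 -1.541 0.325
endloop
endfacet
facet normal 0.484 -0.668 -0.565
outer loop
vertex -2.888 -2.498 0.139
vertex -3.597 -2.49 -0.478
vertex -2.316 -1.539 -0.505
endloop
endfacet
facet normal -0.443 -0.744 0.500
outer loop
vertex -2.888 -2.498 0.139
vertex -3.575 -1.55 0.942
vertex -3.597 -2.49 -0.478
endloop
endfacet
facet normal -0.484 0.668 0.565
outer loop
vertex -4.284 -1.541 0.325
vertex -3.575 -1.55 0.942
vertex -3.712 -0.582 -0.319
endloop
endfacet
facet normal 0.443 0.744 -0.500
outer loop
vertex -3.003 -0.59 0.298
vertex -2.316 -1.539 -0.505
vertex -3.712 -0.582 -0.319
endloop
endfacet
facet normal -0.484 0.668 0.565
outer loop
vertex -3.712 -0.582 -0.319
vertex -3.575 -1.55 0.942
vertex -3.003 -0.59 0.298
endloop
endfacet
facet normal 0.754 -0.009 0.656
outer loop
vertex -3.003 -0.59 0.298
vertex -2.888 -2.498 0.139
vertex -2.316 -1.539 -0.505
endloop
endfacet
facet normal 0.754 -0.009 0.656
outer loop
vertex -3.575 -1.55 0.942
vertex -2.888 -2.498 0.139
vertex -3.003 -0.59 0.298
endloop
endfacet

endsolid


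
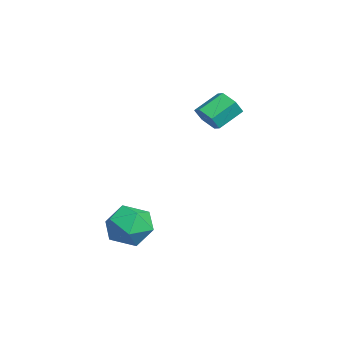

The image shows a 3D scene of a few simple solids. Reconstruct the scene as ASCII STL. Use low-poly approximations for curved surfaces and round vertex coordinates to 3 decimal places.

solid 
facet normal 0.334 -0.767 -0.548
outer loop
vertex -0.269 -1.207 3.622
vertex -0.448 -0.928 3.122
vertex 0.106 -0.838 3.334
endloop
endfacet
facet normal 0.705 -0.182 0.685
outer loop
vertex -0.269 -1.207 3.622
vertex 0.106 -0.838 3.334
vertex -0.633 -0.371 4.218
endloop
endfacet
facet normal 0.705 -0.182 0.685
outer loop
vertex -0.633 -0.371 4.218
vertex 0.106 -0.838 3.334
vertex -0.258 -0.002 3.93
endloop
endfacet
facet normal -0.334 0.767 0.548
outer loop
vertex -0.633 -0.371 4.218
vertex -0.258 -0.002 3.93
vertex -0.812 -0.092 3.718
endloop
endfacet
facet normal 0.334 -0.767 -0.548
outer loop
vertex 0.106 -0.838 3.334
vertex -0.448 -0.928 3.122
vertex -0.073 -0.559 2.834
endloop
endfacet
facet normal 0.894 0.442 -0.074
outer loop
vertex 0.106 -0.838 3.334
vertex -0.073 -0.559 2.834
vertex -0.258 -0.002 3.93
endloop
endfacet
facet normal 0.894 0.442 -0.074
outer loop
vertex -0.258 -0.002 3.93
vertex -0.073 -0.559 2.834
vertex -0.437 0.277 3.43
endloop
endfacet
facet normal -0.334 0.767 0.548
outer loop
vertex -0.258 -0.002 3.93
vertex -0.437 0.277 3.43
vertex -0.812 -0.092 3.718
endloop
endfacet
facet normal 0.334 -0.767 -0.548
outer loop
vertex -0.073 -0.559 2.834
vertex -0.448 -0.928 3.122
vertex -0.627 -0.649 2.622
endloop
endfacet
facet normal 0.189 0.623 -0.759
outer loop
vertex -0.073 -0.559 2.834
vertex -0.627 -0.649 2.622
vertex -0.437 0.277 3.43
endloop
endfacet
facet normal 0.189 0.623 -0.759
outer loop
vertex -0.437 0.277 3.43
vertex -0.627 -0.649 2.622
vertex -0.991 0.187 3.218
endloop
endfacet
facet normal -0.334 0.767 0.548
outer loop
vertex -0.437 0.277 3.43
vertex -0.991 0.187 3.218
vertex -0.812 -0.092 3.718
endloop
endfacet
facet normal 0.334 -0.767 -0.548
outer loop
vertex -0.627 -0.649 2.622
vertex -0.448 -0.928 3.122
vertex -1.002 -1.018 2.91
endloop
endfacet
facet normal -0.705 0.182 -0.685
outer loop
vertex -0.627 -0.649 2.622
vertex -1.002 -1.018 2.91
vertex -0.991 0.187 3.218
endloop
endfacet
facet normal -0.705 0.182 -0.685
outer loop
vertex -0.991 0.187 3.218
vertex -1.002 -1.018 2.91
vertex -1.366 -0.182 3.506
endloop
endfacet
facet normal -0.334 0.767 0.548
outer loop
vertex -0.991 0.187 3.218
vertex -1.366 -0.182 3.506
vertex -0.812 -0.092 3.718
endloop
endfacet
facet normal 0.334 -0.767 -0.548
outer loop
vertex -1.002 -1.018 2.91
vertex -0.448 -0.928 3.122
vertex -0.823 -1.297 3.41
endloop
endfacet
facet normal -0.894 -0.442 0.074
outer loop
vertex -1.002 -1.018 2.91
vertex -0.823 -1.297 3.41
vertex -1.366 -0.182 3.506
endloop
endfacet
facet normal -0.894 -0.442 0.074
outer loop
vertex -1.366 -0.182 3.506
vertex -0.823 -1.297 3.41
vertex -1.187 -0.461 4.006
endloop
endfacet
facet normal -0.334 0.767 0.548
outer loop
vertex -1.366 -0.182 3.506
vertex -1.187 -0.461 4.006
vertex -0.812 -0.092 3.718
endloop
endfacet
facet normal 0.334 -0.767 -0.548
outer loop
vertex -0.823 -1.297 3.41
vertex -0.448 -0.928 3.122
vertex -0.269 -1.207 3.622
endloop
endfacet
facet normal -0.189 -0.623 0.759
outer loop
vertex -0.823 -1.297 3.41
vertex -0.269 -1.207 3.622
vertex -1.187 -0.461 4.006
endloop
endfacet
facet normal -0.189 -0.623 0.759
outer loop
vertex -1.187 -0.461 4.006
vertex -0.269 -1.207 3.622
vertex -0.633 -0.371 4.218
endloop
endfacet
facet normal -0.334 0.767 0.548
outer loop
vertex -1.187 -0.461 4.006
vertex -0.633 -0.371 4.218
vertex -0.812 -0.092 3.718
endloop
endfacet
facet normal 0.148 -0.300 0.942
outer loop
vertex 2.544 -3.549 0.249
vertex 1.727 -3.938 0.253
vertex 2.452 -4.41 -0.011
endloop
endfacet
facet normal 0.766 -0.259 0.588
outer loop
vertex 2.544 -3.549 0.249
vertex 2.452 -4.41 -0.011
vertex 2.995 -3.854 -0.473
endloop
endfacet
facet normal 0.841 0.410 0.353
outer loop
vertex 2.544 -3.549 0.249
vertex 2.995 -3.854 -0.473
vertex 2.606 -3.037 -0.494
endloop
endfacet
facet normal 0.270 0.782 0.562
outer loop
vertex 2.544 -3.549 0.249
vertex 2.606 -3.037 -0.494
vertex 1.823 -3.089 -0.045
endloop
endfacet
facet normal -0.159 0.343 0.926
outer loop
vertex 2.544 -3.549 0.249
vertex 1.823 -3.089 -0.045
vertex 1.727 -3.938 0.253
endloop
endfacet
facet normal 0.724 -0.690 0.020
outer loop
vertex 2.995 -3.854 -0.473
vertex 2.452 -4.41 -0.011
vertex 2.457 -4.431 -0.915
endloop
endfacet
facet normal -0.276 -0.756 0.593
outer loop
vertex 2.452 -4.41 -0.011
vertex 1.727 -3.938 0.253
vertex 1.674 -4.483 -0.466
endloop
endfacet
facet normal -0.773 0.286 0.567
outer loop
vertex 1.727 -3.938 0.253
vertex 1.823 -3.089 -0.045
vertex 1.285 -3.666 -0.487
endloop
endfacet
facet normal -0.080 0.997 -0.024
outer loop
vertex 1.823 -3.089 -0.045
vertex 2.606 -3.037 -0.494
vertex 1.828 -3.11 -0.949
endloop
endfacet
facet normal 0.846 0.393 -0.361
outer loop
vertex 2.606 -3.037 -0.494
vertex 2.995 -3.854 -0.473
vertex 2.553 -3.582 -1.213
endloop
endfacet
facet normal -0.270 -0.782 -0.562
outer loop
vertex 1.736 -3.971 -1.209
vertex 2.457 -4.431 -0.915
vertex 1.674 -4.483 -0.466
endloop
endfacet
facet normal -0.841 -0.410 -0.353
outer loop
vertex 1.736 -3.971 -1.209
vertex 1.674 -4.483 -0.466
vertex 1.285 -3.666 -0.487
endloop
endfacet
facet normal -0.766 0.259 -0.588
outer loop
vertex 1.736 -3.971 -1.209
vertex 1.285 -3.666 -0.487
vertex 1.828 -3.11 -0.949
endloop
endfacet
facet normal -0.148 0.300 -0.942
outer loop
vertex 1.736 -3.971 -1.209
vertex 1.828 -3.11 -0.949
vertex 2.553 -3.582 -1.213
endloop
endfacet
facet normal 0.159 -0.343 -0.926
outer loop
vertex 1.736 -3.971 -1.209
vertex 2.553 -3.582 -1.213
vertex 2.457 -4.431 -0.915
endloop
endfacet
facet normal 0.080 -0.997 0.024
outer loop
vertex 1.674 -4.483 -0.466
vertex 2.457 -4.431 -0.915
vertex 2.452 -4.41 -0.011
endloop
endfacet
facet normal -0.846 -0.393 0.361
outer loop
vertex 1.285 -3.666 -0.487
vertex 1.674 -4.483 -0.466
vertex 1.727 -3.938 0.253
endloop
endfacet
facet normal -0.724 0.690 -0.020
outer loop
vertex 1.828 -3.11 -0.949
vertex 1.285 -3.666 -0.487
vertex 1.823 -3.089 -0.045
endloop
endfacet
facet normal 0.276 0.756 -0.593
outer loop
vertex 2.553 -3.582 -1.213
vertex 1.828 -3.11 -0.949
vertex 2.606 -3.037 -0.494
endloop
endfacet
facet normal 0.773 -0.286 -0.567
outer loop
vertex 2.457 -4.431 -0.915
vertex 2.553 -3.582 -1.213
vertex 2.995 -3.854 -0.473
endloop
endfacet

endsolid


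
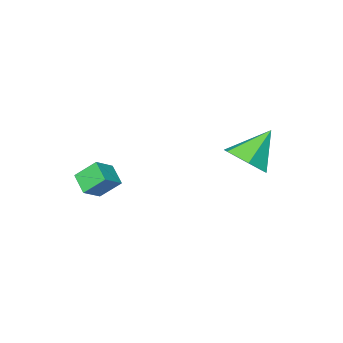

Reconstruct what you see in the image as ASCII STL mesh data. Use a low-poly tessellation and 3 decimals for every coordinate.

solid 
facet normal 0.702 -0.040 -0.711
outer loop
vertex 0.167 3.574 3.522
vertex -0.352 2.804 3.053
vertex -0.551 3.793 2.801
endloop
endfacet
facet normal -0.157 0.891 0.427
outer loop
vertex 0.167 3.574 3.522
vertex -0.551 3.793 2.801
vertex -1.608 2.876 4.327
endloop
endfacet
facet normal 0.701 -0.040 -0.712
outer loop
vertex -0.551 3.793 2.801
vertex -0.352 2.804 3.053
vertex -1.07 3.023 2.333
endloop
endfacet
facet normal -0.770 0.617 -0.162
outer loop
vertex -0.551 3.793 2.801
vertex -1.07 3.023 2.333
vertex -1.608 2.876 4.327
endloop
endfacet
facet normal 0.701 -0.040 -0.712
outer loop
vertex -1.07 3.023 2.333
vertex -0.352 2.804 3.053
vertex -0.871 2.034 2.585
endloop
endfacet
facet normal -0.929 -0.255 -0.269
outer loop
vertex -1.07 3.023 2.333
vertex -0.871 2.034 2.585
vertex -1.608 2.876 4.327
endloop
endfacet
facet normal 0.701 -0.040 -0.712
outer loop
vertex -0.871 2.034 2.585
vertex -0.352 2.804 3.053
vertex -0.153 1.815 3.305
endloop
endfacet
facet normal -0.474 -0.855 0.213
outer loop
vertex -0.871 2.034 2.585
vertex -0.153 1.815 3.305
vertex -1.608 2.876 4.327
endloop
endfacet
facet normal 0.701 -0.040 -0.712
outer loop
vertex -0.153 1.815 3.305
vertex -0.352 2.804 3.053
vertex 0.366 2.585 3.773
endloop
endfacet
facet normal 0.139 -0.581 0.802
outer loop
vertex -0.153 1.815 3.305
vertex 0.366 2.585 3.773
vertex -1.608 2.876 4.327
endloop
endfacet
facet normal 0.702 -0.039 -0.712
outer loop
vertex 0.366 2.585 3.773
vertex -0.352 2.804 3.053
vertex 0.167 3.574 3.522
endloop
endfacet
facet normal 0.298 0.291 0.909
outer loop
vertex 0.366 2.585 3.773
vertex 0.167 3.574 3.522
vertex -1.608 2.876 4.327
endloop
endfacet
facet normal -0.529 0.511 0.678
outer loop
vertex 2.241 -2.065 1.512
vertex 3.114 -1.973 2.124
vertex 2.482 -1.184 1.036
endloop
endfacet
facet normal -0.816 -0.086 -0.572
outer loop
vertex 3.106 -1.787 0.236
vertex 2.241 -2.065 1.512
vertex 2.482 -1.184 1.036
endloop
endfacet
facet normal -0.529 0.511 0.678
outer loop
vertex 2.482 -1.184 1.036
vertex 3.114 -1.973 2.124
vertex 3.355 -1.092 1.648
endloop
endfacet
facet normal 0.234 0.855 -0.462
outer loop
vertex 3.355 -1.092 1.648
vertex 3.106 -1.787 0.236
vertex 2.482 -1.184 1.036
endloop
endfacet
facet normal -0.234 -0.855 0.462
outer loop
vertex 2.241 -2.065 1.512
vertex 3.738 -2.576 1.324
vertex 3.114 -1.973 2.124
endloop
endfacet
facet normal -0.816 -0.086 -0.572
outer loop
vertex 2.865 -2.668 0.712
vertex 2.241 -2.065 1.512
vertex 3.106 -1.787 0.236
endloop
endfacet
facet normal -0.234 -0.855 0.462
outer loop
vertex 2.865 -2.668 0.712
vertex 3.738 -2.576 1.324
vertex 2.241 -2.065 1.512
endloop
endfacet
facet normal 0.816 0.086 0.572
outer loop
vertex 3.114 -1.973 2.124
vertex 3.738 -2.576 1.324
vertex 3.355 -1.092 1.648
endloop
endfacet
facet normal 0.234 0.855 -0.462
outer loop
vertex 3.979 -1.695 0.848
vertex 3.106 -1.787 0.236
vertex 3.355 -1.092 1.648
endloop
endfacet
facet normal 0.816 0.086 0.572
outer loop
vertex 3.355 -1.092 1.648
vertex 3.738 -2.576 1.324
vertex 3.979 -1.695 0.848
endloop
endfacet
facet normal 0.529 -0.511 -0.678
outer loop
vertex 3.979 -1.695 0.848
vertex 2.865 -2.668 0.712
vertex 3.106 -1.787 0.236
endloop
endfacet
facet normal 0.529 -0.511 -0.678
outer loop
vertex 3.738 -2.576 1.324
vertex 2.865 -2.668 0.712
vertex 3.979 -1.695 0.848
endloop
endfacet

endsolid


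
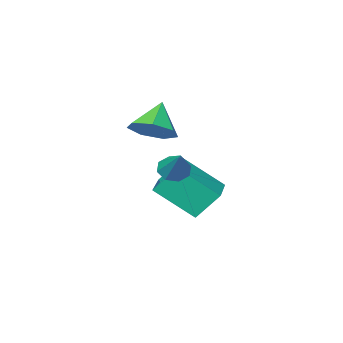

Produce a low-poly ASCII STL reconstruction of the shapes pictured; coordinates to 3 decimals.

solid 
facet normal -0.296 -0.693 -0.658
outer loop
vertex 1.213 1.939 1.504
vertex 0.606 2.128 1.578
vertex 1.087 2.292 1.189
endloop
endfacet
facet normal 0.966 0.214 -0.147
outer loop
vertex 1.213 1.939 1.504
vertex 1.087 2.292 1.189
vertex 1.094 3.272 2.662
endloop
endfacet
facet normal -0.295 -0.694 -0.657
outer loop
vertex 1.087 2.292 1.189
vertex 0.606 2.128 1.578
vertex 0.68 2.548 1.101
endloop
endfacet
facet normal 0.541 0.699 -0.468
outer loop
vertex 1.087 2.292 1.189
vertex 0.68 2.548 1.101
vertex 1.094 3.272 2.662
endloop
endfacet
facet normal -0.296 -0.694 -0.657
outer loop
vertex 0.68 2.548 1.101
vertex 0.606 2.128 1.578
vertex 0.229 2.559 1.293
endloop
endfacet
facet normal -0.142 0.912 -0.385
outer loop
vertex 0.68 2.548 1.101
vertex 0.229 2.559 1.293
vertex 1.094 3.272 2.662
endloop
endfacet
facet normal -0.295 -0.693 -0.658
outer loop
vertex 0.229 2.559 1.293
vertex 0.606 2.128 1.578
vertex -0.001 2.317 1.651
endloop
endfacet
facet normal -0.684 0.728 0.053
outer loop
vertex 0.229 2.559 1.293
vertex -0.001 2.317 1.651
vertex 1.094 3.272 2.662
endloop
endfacet
facet normal -0.295 -0.694 -0.657
outer loop
vertex -0.001 2.317 1.651
vertex 0.606 2.128 1.578
vertex 0.125 1.964 1.967
endloop
endfacet
facet normal -0.766 0.254 0.590
outer loop
vertex -0.001 2.317 1.651
vertex 0.125 1.964 1.967
vertex 1.094 3.272 2.662
endloop
endfacet
facet normal -0.295 -0.694 -0.657
outer loop
vertex 0.125 1.964 1.967
vertex 0.606 2.128 1.578
vertex 0.533 1.707 2.055
endloop
endfacet
facet normal -0.342 -0.231 0.911
outer loop
vertex 0.125 1.964 1.967
vertex 0.533 1.707 2.055
vertex 1.094 3.272 2.662
endloop
endfacet
facet normal -0.295 -0.693 -0.657
outer loop
vertex 0.533 1.707 2.055
vertex 0.606 2.128 1.578
vertex 0.984 1.697 1.863
endloop
endfacet
facet normal 0.343 -0.444 0.828
outer loop
vertex 0.533 1.707 2.055
vertex 0.984 1.697 1.863
vertex 1.094 3.272 2.662
endloop
endfacet
facet normal -0.296 -0.694 -0.657
outer loop
vertex 0.984 1.697 1.863
vertex 0.606 2.128 1.578
vertex 1.213 1.939 1.504
endloop
endfacet
facet normal 0.884 -0.259 0.389
outer loop
vertex 0.984 1.697 1.863
vertex 1.213 1.939 1.504
vertex 1.094 3.272 2.662
endloop
endfacet
facet normal 0.523 0.350 -0.777
outer loop
vertex -0.34 -2.148 2.528
vertex -1.217 -2.063 1.976
vertex -0.769 -1.358 2.595
endloop
endfacet
facet normal 0.341 0.106 0.934
outer loop
vertex -0.34 -2.148 2.528
vertex -0.769 -1.358 2.595
vertex -2.043 -2.617 3.204
endloop
endfacet
facet normal 0.522 0.351 -0.777
outer loop
vertex -0.769 -1.358 2.595
vertex -1.217 -2.063 1.976
vertex -1.536 -1.098 2.197
endloop
endfacet
facet normal -0.207 0.588 0.782
outer loop
vertex -0.769 -1.358 2.595
vertex -1.536 -1.098 2.197
vertex -2.043 -2.617 3.204
endloop
endfacet
facet normal 0.522 0.351 -0.777
outer loop
vertex -1.536 -1.098 2.197
vertex -1.217 -2.063 1.976
vertex -2.063 -1.565 1.632
endloop
endfacet
facet normal -0.801 0.493 0.340
outer loop
vertex -1.536 -1.098 2.197
vertex -2.063 -1.565 1.632
vertex -2.043 -2.617 3.204
endloop
endfacet
facet normal 0.522 0.351 -0.777
outer loop
vertex -2.063 -1.565 1.632
vertex -1.217 -2.063 1.976
vertex -1.953 -2.407 1.326
endloop
endfacet
facet normal -0.992 -0.108 -0.060
outer loop
vertex -2.063 -1.565 1.632
vertex -1.953 -2.407 1.326
vertex -2.043 -2.617 3.204
endloop
endfacet
facet normal 0.523 0.350 -0.777
outer loop
vertex -1.953 -2.407 1.326
vertex -1.217 -2.063 1.976
vertex -1.289 -2.99 1.51
endloop
endfacet
facet normal -0.637 -0.762 -0.116
outer loop
vertex -1.953 -2.407 1.326
vertex -1.289 -2.99 1.51
vertex -2.043 -2.617 3.204
endloop
endfacet
facet normal 0.523 0.350 -0.777
outer loop
vertex -1.289 -2.99 1.51
vertex -1.217 -2.063 1.976
vertex -0.571 -2.875 2.045
endloop
endfacet
facet normal -0.003 -0.977 0.214
outer loop
vertex -1.289 -2.99 1.51
vertex -0.571 -2.875 2.045
vertex -2.043 -2.617 3.204
endloop
endfacet
facet normal 0.523 0.350 -0.777
outer loop
vertex -0.571 -2.875 2.045
vertex -1.217 -2.063 1.976
vertex -0.34 -2.148 2.528
endloop
endfacet
facet normal 0.433 -0.590 0.681
outer loop
vertex -0.571 -2.875 2.045
vertex -0.34 -2.148 2.528
vertex -2.043 -2.617 3.204
endloop
endfacet
facet normal -0.561 0.540 -0.628
outer loop
vertex -2.862 0.437 -0.462
vertex -1.665 1.841 -0.323
vertex -2.102 -0.098 -1.601
endloop
endfacet
facet normal -0.647 -0.759 -0.075
outer loop
vertex -0.935 -1.221 -0.297
vertex -2.862 0.437 -0.462
vertex -2.102 -0.098 -1.601
endloop
endfacet
facet normal -0.561 0.540 -0.627
outer loop
vertex -2.102 -0.098 -1.601
vertex -1.665 1.841 -0.323
vertex -0.906 1.306 -1.463
endloop
endfacet
facet normal 0.516 -0.364 -0.775
outer loop
vertex -0.906 1.306 -1.463
vertex -0.935 -1.221 -0.297
vertex -2.102 -0.098 -1.601
endloop
endfacet
facet normal -0.516 0.364 0.775
outer loop
vertex -2.862 0.437 -0.462
vertex -0.498 0.718 0.981
vertex -1.665 1.841 -0.323
endloop
endfacet
facet normal -0.647 -0.759 -0.074
outer loop
vertex -1.694 -0.686 0.843
vertex -2.862 0.437 -0.462
vertex -0.935 -1.221 -0.297
endloop
endfacet
facet normal -0.516 0.364 0.775
outer loop
vertex -1.694 -0.686 0.843
vertex -0.498 0.718 0.981
vertex -2.862 0.437 -0.462
endloop
endfacet
facet normal 0.647 0.759 0.075
outer loop
vertex -1.665 1.841 -0.323
vertex -0.498 0.718 0.981
vertex -0.906 1.306 -1.463
endloop
endfacet
facet normal 0.517 -0.364 -0.775
outer loop
vertex 0.262 0.183 -0.158
vertex -0.935 -1.221 -0.297
vertex -0.906 1.306 -1.463
endloop
endfacet
facet normal 0.646 0.759 0.075
outer loop
vertex -0.906 1.306 -1.463
vertex -0.498 0.718 0.981
vertex 0.262 0.183 -0.158
endloop
endfacet
facet normal 0.561 -0.540 0.627
outer loop
vertex 0.262 0.183 -0.158
vertex -1.694 -0.686 0.843
vertex -0.935 -1.221 -0.297
endloop
endfacet
facet normal 0.561 -0.540 0.628
outer loop
vertex -0.498 0.718 0.981
vertex -1.694 -0.686 0.843
vertex 0.262 0.183 -0.158
endloop
endfacet

endsolid


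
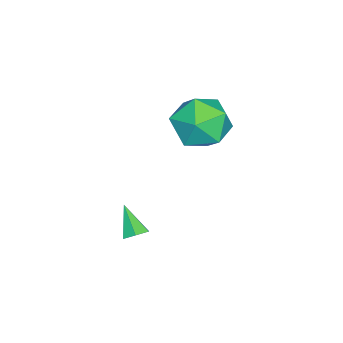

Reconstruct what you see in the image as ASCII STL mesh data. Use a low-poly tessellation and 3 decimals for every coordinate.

solid 
facet normal 0.321 0.285 0.903
outer loop
vertex -1.721 -0.169 2.719
vertex -1.776 -1.365 3.116
vertex -0.715 -0.92 2.599
endloop
endfacet
facet normal 0.580 0.713 0.394
outer loop
vertex -1.721 -0.169 2.719
vertex -0.715 -0.92 2.599
vertex -1.036 -0.141 1.66
endloop
endfacet
facet normal 0.027 0.999 0.044
outer loop
vertex -1.721 -0.169 2.719
vertex -1.036 -0.141 1.66
vertex -2.295 -0.104 1.597
endloop
endfacet
facet normal -0.573 0.747 0.336
outer loop
vertex -1.721 -0.169 2.719
vertex -2.295 -0.104 1.597
vertex -2.753 -0.86 2.497
endloop
endfacet
facet normal -0.392 0.306 0.868
outer loop
vertex -1.721 -0.169 2.719
vertex -2.753 -0.86 2.497
vertex -1.776 -1.365 3.116
endloop
endfacet
facet normal 0.948 0.311 -0.066
outer loop
vertex -1.036 -0.141 1.66
vertex -0.715 -0.92 2.599
vertex -0.667 -1.32 1.403
endloop
endfacet
facet normal 0.529 -0.382 0.758
outer loop
vertex -0.715 -0.92 2.599
vertex -1.776 -1.365 3.116
vertex -1.125 -2.076 2.303
endloop
endfacet
facet normal -0.623 -0.348 0.700
outer loop
vertex -1.776 -1.365 3.116
vertex -2.753 -0.86 2.497
vertex -2.384 -2.039 2.24
endloop
endfacet
facet normal -0.917 0.366 -0.159
outer loop
vertex -2.753 -0.86 2.497
vertex -2.295 -0.104 1.597
vertex -2.705 -1.26 1.301
endloop
endfacet
facet normal 0.054 0.773 -0.632
outer loop
vertex -2.295 -0.104 1.597
vertex -1.036 -0.141 1.66
vertex -1.644 -0.815 0.784
endloop
endfacet
facet normal 0.573 -0.747 -0.336
outer loop
vertex -1.699 -2.011 1.181
vertex -0.667 -1.32 1.403
vertex -1.125 -2.076 2.303
endloop
endfacet
facet normal -0.027 -0.999 -0.044
outer loop
vertex -1.699 -2.011 1.181
vertex -1.125 -2.076 2.303
vertex -2.384 -2.039 2.24
endloop
endfacet
facet normal -0.580 -0.713 -0.394
outer loop
vertex -1.699 -2.011 1.181
vertex -2.384 -2.039 2.24
vertex -2.705 -1.26 1.301
endloop
endfacet
facet normal -0.321 -0.285 -0.903
outer loop
vertex -1.699 -2.011 1.181
vertex -2.705 -1.26 1.301
vertex -1.644 -0.815 0.784
endloop
endfacet
facet normal 0.392 -0.306 -0.868
outer loop
vertex -1.699 -2.011 1.181
vertex -1.644 -0.815 0.784
vertex -0.667 -1.32 1.403
endloop
endfacet
facet normal 0.917 -0.366 0.159
outer loop
vertex -1.125 -2.076 2.303
vertex -0.667 -1.32 1.403
vertex -0.715 -0.92 2.599
endloop
endfacet
facet normal -0.054 -0.773 0.632
outer loop
vertex -2.384 -2.039 2.24
vertex -1.125 -2.076 2.303
vertex -1.776 -1.365 3.116
endloop
endfacet
facet normal -0.948 -0.311 0.066
outer loop
vertex -2.705 -1.26 1.301
vertex -2.384 -2.039 2.24
vertex -2.753 -0.86 2.497
endloop
endfacet
facet normal -0.529 0.382 -0.758
outer loop
vertex -1.644 -0.815 0.784
vertex -2.705 -1.26 1.301
vertex -2.295 -0.104 1.597
endloop
endfacet
facet normal 0.623 0.348 -0.700
outer loop
vertex -0.667 -1.32 1.403
vertex -1.644 -0.815 0.784
vertex -1.036 -0.141 1.66
endloop
endfacet
facet normal 0.475 0.544 -0.692
outer loop
vertex 3.016 -1.616 -0.614
vertex 2.651 -1.754 -0.973
vertex 2.582 -1.319 -0.678
endloop
endfacet
facet normal 0.147 0.409 0.901
outer loop
vertex 3.016 -1.616 -0.614
vertex 2.582 -1.319 -0.678
vertex 2.029 -2.466 -0.067
endloop
endfacet
facet normal 0.476 0.544 -0.691
outer loop
vertex 2.582 -1.319 -0.678
vertex 2.651 -1.754 -0.973
vertex 2.217 -1.456 -1.037
endloop
endfacet
facet normal -0.674 0.573 0.466
outer loop
vertex 2.582 -1.319 -0.678
vertex 2.217 -1.456 -1.037
vertex 2.029 -2.466 -0.067
endloop
endfacet
facet normal 0.476 0.544 -0.691
outer loop
vertex 2.217 -1.456 -1.037
vertex 2.651 -1.754 -0.973
vertex 2.286 -1.891 -1.332
endloop
endfacet
facet normal -0.978 -0.016 -0.206
outer loop
vertex 2.217 -1.456 -1.037
vertex 2.286 -1.891 -1.332
vertex 2.029 -2.466 -0.067
endloop
endfacet
facet normal 0.476 0.544 -0.691
outer loop
vertex 2.286 -1.891 -1.332
vertex 2.651 -1.754 -0.973
vertex 2.72 -2.189 -1.268
endloop
endfacet
facet normal -0.462 -0.768 -0.443
outer loop
vertex 2.286 -1.891 -1.332
vertex 2.72 -2.189 -1.268
vertex 2.029 -2.466 -0.067
endloop
endfacet
facet normal 0.475 0.544 -0.692
outer loop
vertex 2.72 -2.189 -1.268
vertex 2.651 -1.754 -0.973
vertex 3.085 -2.051 -0.909
endloop
endfacet
facet normal 0.360 -0.933 -0.008
outer loop
vertex 2.72 -2.189 -1.268
vertex 3.085 -2.051 -0.909
vertex 2.029 -2.466 -0.067
endloop
endfacet
facet normal 0.475 0.544 -0.692
outer loop
vertex 3.085 -2.051 -0.909
vertex 2.651 -1.754 -0.973
vertex 3.016 -1.616 -0.614
endloop
endfacet
facet normal 0.664 -0.344 0.663
outer loop
vertex 3.085 -2.051 -0.909
vertex 3.016 -1.616 -0.614
vertex 2.029 -2.466 -0.067
endloop
endfacet

endsolid


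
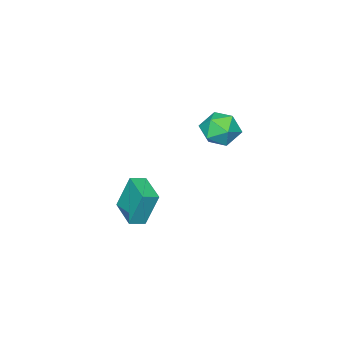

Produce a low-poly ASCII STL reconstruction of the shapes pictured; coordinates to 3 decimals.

solid 
facet normal -0.887 0.365 -0.283
outer loop
vertex 1.838 -2.976 -1.781
vertex 2.573 -1.4 -2.055
vertex 2.249 -3.511 -3.759
endloop
endfacet
facet normal -0.418 -0.895 0.155
outer loop
vertex 3.047 -3.84 -3.505
vertex 1.838 -2.976 -1.781
vertex 2.249 -3.511 -3.759
endloop
endfacet
facet normal -0.887 0.365 -0.283
outer loop
vertex 2.249 -3.511 -3.759
vertex 2.573 -1.4 -2.055
vertex 2.984 -1.936 -4.033
endloop
endfacet
facet normal 0.196 -0.256 -0.947
outer loop
vertex 2.984 -1.936 -4.033
vertex 3.047 -3.84 -3.505
vertex 2.249 -3.511 -3.759
endloop
endfacet
facet normal -0.196 0.256 0.947
outer loop
vertex 1.838 -2.976 -1.781
vertex 3.371 -1.729 -1.801
vertex 2.573 -1.4 -2.055
endloop
endfacet
facet normal -0.418 -0.895 0.156
outer loop
vertex 2.636 -3.304 -1.527
vertex 1.838 -2.976 -1.781
vertex 3.047 -3.84 -3.505
endloop
endfacet
facet normal -0.196 0.256 0.947
outer loop
vertex 2.636 -3.304 -1.527
vertex 3.371 -1.729 -1.801
vertex 1.838 -2.976 -1.781
endloop
endfacet
facet normal 0.418 0.895 -0.156
outer loop
vertex 2.573 -1.4 -2.055
vertex 3.371 -1.729 -1.801
vertex 2.984 -1.936 -4.033
endloop
endfacet
facet normal 0.196 -0.256 -0.947
outer loop
vertex 3.782 -2.264 -3.779
vertex 3.047 -3.84 -3.505
vertex 2.984 -1.936 -4.033
endloop
endfacet
facet normal 0.417 0.895 -0.155
outer loop
vertex 2.984 -1.936 -4.033
vertex 3.371 -1.729 -1.801
vertex 3.782 -2.264 -3.779
endloop
endfacet
facet normal 0.887 -0.365 0.283
outer loop
vertex 3.782 -2.264 -3.779
vertex 2.636 -3.304 -1.527
vertex 3.047 -3.84 -3.505
endloop
endfacet
facet normal 0.887 -0.365 0.283
outer loop
vertex 3.371 -1.729 -1.801
vertex 2.636 -3.304 -1.527
vertex 3.782 -2.264 -3.779
endloop
endfacet
facet normal -0.728 -0.653 0.209
outer loop
vertex -0.008 1.015 3.231
vertex 0.565 0.221 2.745
vertex 0.698 0.415 3.813
endloop
endfacet
facet normal -0.698 -0.139 0.703
outer loop
vertex -0.008 1.015 3.231
vertex 0.698 0.415 3.813
vertex 0.64 1.496 3.969
endloop
endfacet
facet normal -0.788 0.488 0.374
outer loop
vertex -0.008 1.015 3.231
vertex 0.64 1.496 3.969
vertex 0.473 1.97 2.998
endloop
endfacet
facet normal -0.875 0.362 -0.322
outer loop
vertex -0.008 1.015 3.231
vertex 0.473 1.97 2.998
vertex 0.426 1.182 2.241
endloop
endfacet
facet normal -0.837 -0.344 -0.425
outer loop
vertex -0.008 1.015 3.231
vertex 0.426 1.182 2.241
vertex 0.565 0.221 2.745
endloop
endfacet
facet normal -0.044 -0.145 0.988
outer loop
vertex 0.64 1.496 3.969
vertex 0.698 0.415 3.813
vertex 1.614 0.998 3.939
endloop
endfacet
facet normal -0.093 -0.978 0.189
outer loop
vertex 0.698 0.415 3.813
vertex 0.565 0.221 2.745
vertex 1.567 0.21 3.182
endloop
endfacet
facet normal -0.270 -0.478 -0.836
outer loop
vertex 0.565 0.221 2.745
vertex 0.426 1.182 2.241
vertex 1.4 0.684 2.211
endloop
endfacet
facet normal -0.330 0.664 -0.671
outer loop
vertex 0.426 1.182 2.241
vertex 0.473 1.97 2.998
vertex 1.342 1.765 2.367
endloop
endfacet
facet normal -0.190 0.869 0.457
outer loop
vertex 0.473 1.97 2.998
vertex 0.64 1.496 3.969
vertex 1.475 1.959 3.435
endloop
endfacet
facet normal 0.875 -0.362 0.322
outer loop
vertex 2.048 1.165 2.949
vertex 1.614 0.998 3.939
vertex 1.567 0.21 3.182
endloop
endfacet
facet normal 0.788 -0.488 -0.374
outer loop
vertex 2.048 1.165 2.949
vertex 1.567 0.21 3.182
vertex 1.4 0.684 2.211
endloop
endfacet
facet normal 0.698 0.139 -0.703
outer loop
vertex 2.048 1.165 2.949
vertex 1.4 0.684 2.211
vertex 1.342 1.765 2.367
endloop
endfacet
facet normal 0.728 0.653 -0.209
outer loop
vertex 2.048 1.165 2.949
vertex 1.342 1.765 2.367
vertex 1.475 1.959 3.435
endloop
endfacet
facet normal 0.837 0.344 0.425
outer loop
vertex 2.048 1.165 2.949
vertex 1.475 1.959 3.435
vertex 1.614 0.998 3.939
endloop
endfacet
facet normal 0.330 -0.664 0.671
outer loop
vertex 1.567 0.21 3.182
vertex 1.614 0.998 3.939
vertex 0.698 0.415 3.813
endloop
endfacet
facet normal 0.190 -0.869 -0.457
outer loop
vertex 1.4 0.684 2.211
vertex 1.567 0.21 3.182
vertex 0.565 0.221 2.745
endloop
endfacet
facet normal 0.044 0.145 -0.988
outer loop
vertex 1.342 1.765 2.367
vertex 1.4 0.684 2.211
vertex 0.426 1.182 2.241
endloop
endfacet
facet normal 0.093 0.978 -0.189
outer loop
vertex 1.475 1.959 3.435
vertex 1.342 1.765 2.367
vertex 0.473 1.97 2.998
endloop
endfacet
facet normal 0.270 0.478 0.836
outer loop
vertex 1.614 0.998 3.939
vertex 1.475 1.959 3.435
vertex 0.64 1.496 3.969
endloop
endfacet

endsolid


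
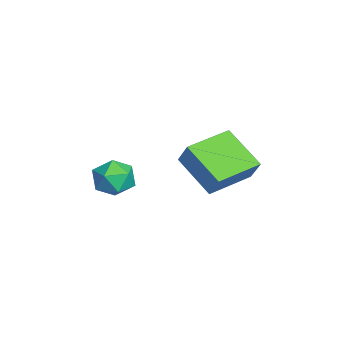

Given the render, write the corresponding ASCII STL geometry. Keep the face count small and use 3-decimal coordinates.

solid 
facet normal -0.583 0.809 0.077
outer loop
vertex -0.129 0.282 0.862
vertex 0.407 0.576 1.837
vertex 1.176 1.321 -0.167
endloop
endfacet
facet normal -0.465 -0.255 -0.848
outer loop
vertex 2.313 -0.256 -0.317
vertex -0.129 0.282 0.862
vertex 1.176 1.321 -0.167
endloop
endfacet
facet normal -0.584 0.808 0.077
outer loop
vertex 1.176 1.321 -0.167
vertex 0.407 0.576 1.837
vertex 1.711 1.615 0.808
endloop
endfacet
facet normal 0.666 0.530 -0.525
outer loop
vertex 1.711 1.615 0.808
vertex 2.313 -0.256 -0.317
vertex 1.176 1.321 -0.167
endloop
endfacet
facet normal -0.666 -0.530 0.526
outer loop
vertex -0.129 0.282 0.862
vertex 1.544 -1.001 1.687
vertex 0.407 0.576 1.837
endloop
endfacet
facet normal -0.465 -0.255 -0.847
outer loop
vertex 1.009 -1.295 0.712
vertex -0.129 0.282 0.862
vertex 2.313 -0.256 -0.317
endloop
endfacet
facet normal -0.666 -0.530 0.525
outer loop
vertex 1.009 -1.295 0.712
vertex 1.544 -1.001 1.687
vertex -0.129 0.282 0.862
endloop
endfacet
facet normal 0.466 0.255 0.847
outer loop
vertex 0.407 0.576 1.837
vertex 1.544 -1.001 1.687
vertex 1.711 1.615 0.808
endloop
endfacet
facet normal 0.665 0.530 -0.526
outer loop
vertex 2.849 0.038 0.658
vertex 2.313 -0.256 -0.317
vertex 1.711 1.615 0.808
endloop
endfacet
facet normal 0.465 0.255 0.848
outer loop
vertex 1.711 1.615 0.808
vertex 1.544 -1.001 1.687
vertex 2.849 0.038 0.658
endloop
endfacet
facet normal 0.583 -0.808 -0.077
outer loop
vertex 2.849 0.038 0.658
vertex 1.009 -1.295 0.712
vertex 2.313 -0.256 -0.317
endloop
endfacet
facet normal 0.583 -0.809 -0.076
outer loop
vertex 1.544 -1.001 1.687
vertex 1.009 -1.295 0.712
vertex 2.849 0.038 0.658
endloop
endfacet
facet normal -0.676 0.237 0.698
outer loop
vertex 1.008 -2.963 0.426
vertex 0.628 -3.766 0.331
vertex 1.284 -3.65 0.927
endloop
endfacet
facet normal -0.058 0.573 0.818
outer loop
vertex 1.008 -2.963 0.426
vertex 1.284 -3.65 0.927
vertex 1.881 -3.086 0.574
endloop
endfacet
facet normal 0.095 0.966 0.242
outer loop
vertex 1.008 -2.963 0.426
vertex 1.881 -3.086 0.574
vertex 1.594 -2.854 -0.24
endloop
endfacet
facet normal -0.429 0.872 -0.235
outer loop
vertex 1.008 -2.963 0.426
vertex 1.594 -2.854 -0.24
vertex 0.82 -3.275 -0.39
endloop
endfacet
facet normal -0.905 0.423 0.047
outer loop
vertex 1.008 -2.963 0.426
vertex 0.82 -3.275 -0.39
vertex 0.628 -3.766 0.331
endloop
endfacet
facet normal 0.452 0.078 0.889
outer loop
vertex 1.881 -3.086 0.574
vertex 1.284 -3.65 0.927
vertex 2.04 -3.965 0.57
endloop
endfacet
facet normal -0.549 -0.465 0.695
outer loop
vertex 1.284 -3.65 0.927
vertex 0.628 -3.766 0.331
vertex 1.266 -4.386 0.42
endloop
endfacet
facet normal -0.919 -0.165 -0.357
outer loop
vertex 0.628 -3.766 0.331
vertex 0.82 -3.275 -0.39
vertex 0.979 -4.154 -0.394
endloop
endfacet
facet normal -0.149 0.563 -0.813
outer loop
vertex 0.82 -3.275 -0.39
vertex 1.594 -2.854 -0.24
vertex 1.576 -3.59 -0.747
endloop
endfacet
facet normal 0.699 0.713 -0.043
outer loop
vertex 1.594 -2.854 -0.24
vertex 1.881 -3.086 0.574
vertex 2.232 -3.474 -0.151
endloop
endfacet
facet normal 0.429 -0.872 0.235
outer loop
vertex 1.852 -4.277 -0.246
vertex 2.04 -3.965 0.57
vertex 1.266 -4.386 0.42
endloop
endfacet
facet normal -0.095 -0.966 -0.242
outer loop
vertex 1.852 -4.277 -0.246
vertex 1.266 -4.386 0.42
vertex 0.979 -4.154 -0.394
endloop
endfacet
facet normal 0.058 -0.573 -0.818
outer loop
vertex 1.852 -4.277 -0.246
vertex 0.979 -4.154 -0.394
vertex 1.576 -3.59 -0.747
endloop
endfacet
facet normal 0.676 -0.237 -0.698
outer loop
vertex 1.852 -4.277 -0.246
vertex 1.576 -3.59 -0.747
vertex 2.232 -3.474 -0.151
endloop
endfacet
facet normal 0.905 -0.423 -0.047
outer loop
vertex 1.852 -4.277 -0.246
vertex 2.232 -3.474 -0.151
vertex 2.04 -3.965 0.57
endloop
endfacet
facet normal 0.149 -0.563 0.813
outer loop
vertex 1.266 -4.386 0.42
vertex 2.04 -3.965 0.57
vertex 1.284 -3.65 0.927
endloop
endfacet
facet normal -0.699 -0.713 0.043
outer loop
vertex 0.979 -4.154 -0.394
vertex 1.266 -4.386 0.42
vertex 0.628 -3.766 0.331
endloop
endfacet
facet normal -0.452 -0.078 -0.889
outer loop
vertex 1.576 -3.59 -0.747
vertex 0.979 -4.154 -0.394
vertex 0.82 -3.275 -0.39
endloop
endfacet
facet normal 0.549 0.465 -0.695
outer loop
vertex 2.232 -3.474 -0.151
vertex 1.576 -3.59 -0.747
vertex 1.594 -2.854 -0.24
endloop
endfacet
facet normal 0.919 0.165 0.357
outer loop
vertex 2.04 -3.965 0.57
vertex 2.232 -3.474 -0.151
vertex 1.881 -3.086 0.574
endloop
endfacet

endsolid


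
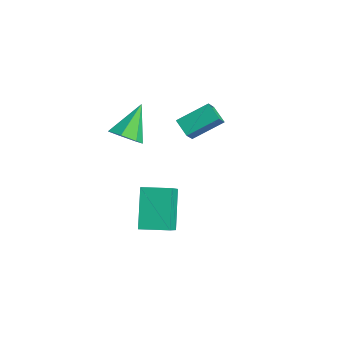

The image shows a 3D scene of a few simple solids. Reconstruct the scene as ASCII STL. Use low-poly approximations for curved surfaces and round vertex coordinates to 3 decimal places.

solid 
facet normal 0.324 -0.677 -0.661
outer loop
vertex -1.669 -0.615 -2.448
vertex -2.099 -0.17 -3.115
vertex -1.248 -0.056 -2.814
endloop
endfacet
facet normal 0.598 0.072 0.798
outer loop
vertex -1.669 -0.615 -2.448
vertex -1.248 -0.056 -2.814
vertex -2.741 1.17 -1.805
endloop
endfacet
facet normal 0.324 -0.677 -0.660
outer loop
vertex -1.248 -0.056 -2.814
vertex -2.099 -0.17 -3.115
vertex -1.468 0.417 -3.407
endloop
endfacet
facet normal 0.711 0.654 0.258
outer loop
vertex -1.248 -0.056 -2.814
vertex -1.468 0.417 -3.407
vertex -2.741 1.17 -1.805
endloop
endfacet
facet normal 0.323 -0.677 -0.661
outer loop
vertex -1.468 0.417 -3.407
vertex -2.099 -0.17 -3.115
vertex -2.164 0.448 -3.779
endloop
endfacet
facet normal 0.195 0.938 -0.286
outer loop
vertex -1.468 0.417 -3.407
vertex -2.164 0.448 -3.779
vertex -2.741 1.17 -1.805
endloop
endfacet
facet normal 0.323 -0.677 -0.662
outer loop
vertex -2.164 0.448 -3.779
vertex -2.099 -0.17 -3.115
vertex -2.811 0.014 -3.651
endloop
endfacet
facet normal -0.561 0.711 -0.424
outer loop
vertex -2.164 0.448 -3.779
vertex -2.811 0.014 -3.651
vertex -2.741 1.17 -1.805
endloop
endfacet
facet normal 0.323 -0.677 -0.662
outer loop
vertex -2.811 0.014 -3.651
vertex -2.099 -0.17 -3.115
vertex -2.922 -0.559 -3.119
endloop
endfacet
facet normal -0.988 0.143 -0.052
outer loop
vertex -2.811 0.014 -3.651
vertex -2.922 -0.559 -3.119
vertex -2.741 1.17 -1.805
endloop
endfacet
facet normal 0.323 -0.677 -0.661
outer loop
vertex -2.922 -0.559 -3.119
vertex -2.099 -0.17 -3.115
vertex -2.414 -0.839 -2.584
endloop
endfacet
facet normal -0.764 -0.337 0.549
outer loop
vertex -2.922 -0.559 -3.119
vertex -2.414 -0.839 -2.584
vertex -2.741 1.17 -1.805
endloop
endfacet
facet normal 0.324 -0.677 -0.661
outer loop
vertex -2.414 -0.839 -2.584
vertex -2.099 -0.17 -3.115
vertex -1.669 -0.615 -2.448
endloop
endfacet
facet normal -0.058 -0.369 0.928
outer loop
vertex -2.414 -0.839 -2.584
vertex -1.669 -0.615 -2.448
vertex -2.741 1.17 -1.805
endloop
endfacet
facet normal -0.527 0.481 -0.701
outer loop
vertex 1.233 -1.064 -3.809
vertex 2.113 0.009 -3.735
vertex 2.452 -1.957 -5.339
endloop
endfacet
facet normal -0.633 -0.772 -0.053
outer loop
vertex 3.607 -3.009 -3.805
vertex 1.233 -1.064 -3.809
vertex 2.452 -1.957 -5.339
endloop
endfacet
facet normal -0.528 0.480 -0.700
outer loop
vertex 2.452 -1.957 -5.339
vertex 2.113 0.009 -3.735
vertex 3.331 -0.883 -5.265
endloop
endfacet
facet normal 0.567 -0.415 -0.712
outer loop
vertex 3.331 -0.883 -5.265
vertex 3.607 -3.009 -3.805
vertex 2.452 -1.957 -5.339
endloop
endfacet
facet normal -0.567 0.416 0.712
outer loop
vertex 1.233 -1.064 -3.809
vertex 3.268 -1.043 -2.201
vertex 2.113 0.009 -3.735
endloop
endfacet
facet normal -0.633 -0.772 -0.053
outer loop
vertex 2.389 -2.117 -2.275
vertex 1.233 -1.064 -3.809
vertex 3.607 -3.009 -3.805
endloop
endfacet
facet normal -0.567 0.415 0.712
outer loop
vertex 2.389 -2.117 -2.275
vertex 3.268 -1.043 -2.201
vertex 1.233 -1.064 -3.809
endloop
endfacet
facet normal 0.633 0.773 0.053
outer loop
vertex 2.113 0.009 -3.735
vertex 3.268 -1.043 -2.201
vertex 3.331 -0.883 -5.265
endloop
endfacet
facet normal 0.566 -0.415 -0.712
outer loop
vertex 4.487 -1.936 -3.731
vertex 3.607 -3.009 -3.805
vertex 3.331 -0.883 -5.265
endloop
endfacet
facet normal 0.633 0.772 0.053
outer loop
vertex 3.331 -0.883 -5.265
vertex 3.268 -1.043 -2.201
vertex 4.487 -1.936 -3.731
endloop
endfacet
facet normal 0.528 -0.481 0.700
outer loop
vertex 4.487 -1.936 -3.731
vertex 2.389 -2.117 -2.275
vertex 3.607 -3.009 -3.805
endloop
endfacet
facet normal 0.528 -0.480 0.701
outer loop
vertex 3.268 -1.043 -2.201
vertex 2.389 -2.117 -2.275
vertex 4.487 -1.936 -3.731
endloop
endfacet
facet normal -0.891 0.002 0.453
outer loop
vertex -1.342 3.953 -2.061
vertex -1.787 4.567 -2.939
vertex -1.774 2.435 -2.904
endloop
endfacet
facet normal 0.383 -0.529 0.757
outer loop
vertex -0.873 2.433 -3.361
vertex -1.342 3.953 -2.061
vertex -1.774 2.435 -2.904
endloop
endfacet
facet normal -0.892 0.002 0.452
outer loop
vertex -1.774 2.435 -2.904
vertex -1.787 4.567 -2.939
vertex -2.218 3.048 -3.782
endloop
endfacet
facet normal -0.241 -0.849 -0.471
outer loop
vertex -2.218 3.048 -3.782
vertex -0.873 2.433 -3.361
vertex -1.774 2.435 -2.904
endloop
endfacet
facet normal 0.241 0.848 0.471
outer loop
vertex -1.342 3.953 -2.061
vertex -0.886 4.565 -3.396
vertex -1.787 4.567 -2.939
endloop
endfacet
facet normal 0.384 -0.529 0.757
outer loop
vertex -0.442 3.952 -2.518
vertex -1.342 3.953 -2.061
vertex -0.873 2.433 -3.361
endloop
endfacet
facet normal 0.240 0.849 0.471
outer loop
vertex -0.442 3.952 -2.518
vertex -0.886 4.565 -3.396
vertex -1.342 3.953 -2.061
endloop
endfacet
facet normal -0.383 0.529 -0.757
outer loop
vertex -1.787 4.567 -2.939
vertex -0.886 4.565 -3.396
vertex -2.218 3.048 -3.782
endloop
endfacet
facet normal -0.240 -0.848 -0.472
outer loop
vertex -1.318 3.047 -4.239
vertex -0.873 2.433 -3.361
vertex -2.218 3.048 -3.782
endloop
endfacet
facet normal -0.384 0.529 -0.757
outer loop
vertex -2.218 3.048 -3.782
vertex -0.886 4.565 -3.396
vertex -1.318 3.047 -4.239
endloop
endfacet
facet normal 0.892 -0.002 -0.453
outer loop
vertex -1.318 3.047 -4.239
vertex -0.442 3.952 -2.518
vertex -0.873 2.433 -3.361
endloop
endfacet
facet normal 0.892 -0.002 -0.453
outer loop
vertex -0.886 4.565 -3.396
vertex -0.442 3.952 -2.518
vertex -1.318 3.047 -4.239
endloop
endfacet

endsolid
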